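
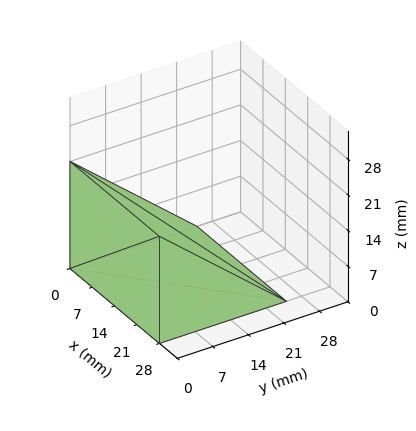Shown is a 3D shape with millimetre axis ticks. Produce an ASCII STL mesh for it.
Reading the render: the shape is a wedge (ramp): 28 × 25 mm base, rising to 21 mm along the y=0 edge and sloping linearly to z=0 at y=25 (dimensions read to the nearest mm from the axis ticks). For the STL, each face is triangulated and given an outward normal.

solid part
  facet normal 0.0000 0.0000 -1.0000
    outer loop
      vertex 28.00 25.00 0.00
      vertex 28.00 0.00 0.00
      vertex 0.00 0.00 0.00
    endloop
  endfacet
  facet normal 0.0000 0.0000 -1.0000
    outer loop
      vertex 0.00 25.00 0.00
      vertex 28.00 25.00 0.00
      vertex 0.00 0.00 0.00
    endloop
  endfacet
  facet normal 0.0000 -1.0000 0.0000
    outer loop
      vertex 0.00 0.00 0.00
      vertex 28.00 0.00 0.00
      vertex 28.00 0.00 21.00
    endloop
  endfacet
  facet normal 0.0000 -1.0000 0.0000
    outer loop
      vertex 0.00 0.00 0.00
      vertex 28.00 0.00 21.00
      vertex 0.00 0.00 21.00
    endloop
  endfacet
  facet normal 0.0000 0.6432 0.7657
    outer loop
      vertex 0.00 0.00 21.00
      vertex 28.00 0.00 21.00
      vertex 28.00 25.00 0.00
    endloop
  endfacet
  facet normal 0.0000 0.6432 0.7657
    outer loop
      vertex 0.00 0.00 21.00
      vertex 28.00 25.00 0.00
      vertex 0.00 25.00 0.00
    endloop
  endfacet
  facet normal -1.0000 0.0000 0.0000
    outer loop
      vertex 0.00 0.00 21.00
      vertex 0.00 25.00 0.00
      vertex 0.00 0.00 0.00
    endloop
  endfacet
  facet normal 1.0000 0.0000 0.0000
    outer loop
      vertex 28.00 0.00 0.00
      vertex 28.00 25.00 0.00
      vertex 28.00 0.00 21.00
    endloop
  endfacet
endsolid part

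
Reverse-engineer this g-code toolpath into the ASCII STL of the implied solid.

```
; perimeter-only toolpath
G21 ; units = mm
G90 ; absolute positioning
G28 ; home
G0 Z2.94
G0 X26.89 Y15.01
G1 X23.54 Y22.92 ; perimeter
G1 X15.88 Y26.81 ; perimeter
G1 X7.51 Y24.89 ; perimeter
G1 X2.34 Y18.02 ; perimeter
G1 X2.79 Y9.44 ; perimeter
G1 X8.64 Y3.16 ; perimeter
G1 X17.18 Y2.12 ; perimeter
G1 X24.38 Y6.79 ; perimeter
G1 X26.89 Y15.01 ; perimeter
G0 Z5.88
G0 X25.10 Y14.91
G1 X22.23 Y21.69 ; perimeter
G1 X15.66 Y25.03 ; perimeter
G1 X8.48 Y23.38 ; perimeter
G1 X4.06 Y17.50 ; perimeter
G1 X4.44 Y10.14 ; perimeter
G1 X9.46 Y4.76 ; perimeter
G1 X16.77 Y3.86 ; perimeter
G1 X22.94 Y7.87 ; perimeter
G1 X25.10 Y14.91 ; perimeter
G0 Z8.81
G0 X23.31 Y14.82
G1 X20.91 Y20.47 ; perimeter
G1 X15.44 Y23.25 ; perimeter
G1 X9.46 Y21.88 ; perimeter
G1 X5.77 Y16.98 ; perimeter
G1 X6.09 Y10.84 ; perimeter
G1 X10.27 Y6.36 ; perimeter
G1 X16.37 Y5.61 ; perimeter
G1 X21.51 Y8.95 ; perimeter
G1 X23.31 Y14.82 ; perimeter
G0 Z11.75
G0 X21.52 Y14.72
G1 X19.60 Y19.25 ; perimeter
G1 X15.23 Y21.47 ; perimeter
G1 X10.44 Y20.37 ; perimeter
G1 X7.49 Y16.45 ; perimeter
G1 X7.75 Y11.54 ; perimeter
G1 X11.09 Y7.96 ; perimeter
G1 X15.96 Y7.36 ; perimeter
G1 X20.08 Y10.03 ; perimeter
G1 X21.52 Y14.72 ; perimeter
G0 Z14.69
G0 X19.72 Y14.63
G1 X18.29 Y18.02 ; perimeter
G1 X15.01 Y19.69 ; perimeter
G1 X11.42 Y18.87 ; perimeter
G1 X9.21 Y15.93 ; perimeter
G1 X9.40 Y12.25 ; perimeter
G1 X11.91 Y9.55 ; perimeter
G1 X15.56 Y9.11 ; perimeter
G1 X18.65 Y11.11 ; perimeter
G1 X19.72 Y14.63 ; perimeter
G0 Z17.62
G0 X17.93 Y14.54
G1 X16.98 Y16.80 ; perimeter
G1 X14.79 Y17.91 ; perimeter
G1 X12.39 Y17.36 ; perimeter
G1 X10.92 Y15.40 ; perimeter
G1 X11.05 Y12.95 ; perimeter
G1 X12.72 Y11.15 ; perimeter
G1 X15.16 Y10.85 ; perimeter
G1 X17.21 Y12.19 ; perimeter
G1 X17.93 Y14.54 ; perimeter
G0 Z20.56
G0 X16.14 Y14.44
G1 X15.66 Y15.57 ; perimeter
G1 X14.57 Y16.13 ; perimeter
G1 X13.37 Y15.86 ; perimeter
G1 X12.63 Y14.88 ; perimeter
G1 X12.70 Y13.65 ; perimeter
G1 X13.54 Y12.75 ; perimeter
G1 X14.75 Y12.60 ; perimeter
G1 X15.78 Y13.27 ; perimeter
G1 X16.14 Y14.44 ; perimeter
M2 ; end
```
solid part
  facet normal 0.0000 0.0000 -1.0000
    outer loop
      vertex 16.10 28.59 0.00
      vertex 24.85 24.14 0.00
      vertex 28.68 15.10 0.00
    endloop
  endfacet
  facet normal 0.0000 0.0000 -1.0000
    outer loop
      vertex 6.53 26.39 0.00
      vertex 16.10 28.59 0.00
      vertex 28.68 15.10 0.00
    endloop
  endfacet
  facet normal 0.0000 0.0000 -1.0000
    outer loop
      vertex 0.63 18.55 0.00
      vertex 6.53 26.39 0.00
      vertex 28.68 15.10 0.00
    endloop
  endfacet
  facet normal 0.0000 0.0000 -1.0000
    outer loop
      vertex 1.14 8.74 0.00
      vertex 0.63 18.55 0.00
      vertex 28.68 15.10 0.00
    endloop
  endfacet
  facet normal 0.0000 0.0000 -1.0000
    outer loop
      vertex 7.83 1.56 0.00
      vertex 1.14 8.74 0.00
      vertex 28.68 15.10 0.00
    endloop
  endfacet
  facet normal 0.0000 0.0000 -1.0000
    outer loop
      vertex 17.58 0.37 0.00
      vertex 7.83 1.56 0.00
      vertex 28.68 15.10 0.00
    endloop
  endfacet
  facet normal 0.0000 0.0000 -1.0000
    outer loop
      vertex 25.81 5.71 0.00
      vertex 17.58 0.37 0.00
      vertex 28.68 15.10 0.00
    endloop
  endfacet
  facet normal 0.7986 0.3383 0.4978
    outer loop
      vertex 28.68 15.10 0.00
      vertex 24.85 24.14 0.00
      vertex 14.35 14.35 23.50
    endloop
  endfacet
  facet normal 0.3932 0.7731 0.4977
    outer loop
      vertex 24.85 24.14 0.00
      vertex 16.10 28.59 0.00
      vertex 14.35 14.35 23.50
    endloop
  endfacet
  facet normal -0.1943 0.8453 0.4977
    outer loop
      vertex 16.10 28.59 0.00
      vertex 6.53 26.39 0.00
      vertex 14.35 14.35 23.50
    endloop
  endfacet
  facet normal -0.6930 0.5215 0.4978
    outer loop
      vertex 6.53 26.39 0.00
      vertex 0.63 18.55 0.00
      vertex 14.35 14.35 23.50
    endloop
  endfacet
  facet normal -0.8662 -0.0450 0.4977
    outer loop
      vertex 0.63 18.55 0.00
      vertex 1.14 8.74 0.00
      vertex 14.35 14.35 23.50
    endloop
  endfacet
  facet normal -0.6345 -0.5912 0.4978
    outer loop
      vertex 1.14 8.74 0.00
      vertex 7.83 1.56 0.00
      vertex 14.35 14.35 23.50
    endloop
  endfacet
  facet normal -0.1051 -0.8609 0.4977
    outer loop
      vertex 7.83 1.56 0.00
      vertex 17.58 0.37 0.00
      vertex 14.35 14.35 23.50
    endloop
  endfacet
  facet normal 0.4721 -0.7276 0.4977
    outer loop
      vertex 17.58 0.37 0.00
      vertex 25.81 5.71 0.00
      vertex 14.35 14.35 23.50
    endloop
  endfacet
  facet normal 0.8295 -0.2535 0.4977
    outer loop
      vertex 25.81 5.71 0.00
      vertex 28.68 15.10 0.00
      vertex 14.35 14.35 23.50
    endloop
  endfacet
endsolid part

The G0 Z moves step by Δz≈2.94 mm. The G1 loops shrink linearly with z, so the solid tapers from its base footprint up to z≈23.5. Closing with a flat bottom cap and the tapered top and triangulating gives 16 facets — a regular 9-sided pyramid, base circumscribed radius ≈ 14.3 mm, apex at z ≈ 23.5 mm.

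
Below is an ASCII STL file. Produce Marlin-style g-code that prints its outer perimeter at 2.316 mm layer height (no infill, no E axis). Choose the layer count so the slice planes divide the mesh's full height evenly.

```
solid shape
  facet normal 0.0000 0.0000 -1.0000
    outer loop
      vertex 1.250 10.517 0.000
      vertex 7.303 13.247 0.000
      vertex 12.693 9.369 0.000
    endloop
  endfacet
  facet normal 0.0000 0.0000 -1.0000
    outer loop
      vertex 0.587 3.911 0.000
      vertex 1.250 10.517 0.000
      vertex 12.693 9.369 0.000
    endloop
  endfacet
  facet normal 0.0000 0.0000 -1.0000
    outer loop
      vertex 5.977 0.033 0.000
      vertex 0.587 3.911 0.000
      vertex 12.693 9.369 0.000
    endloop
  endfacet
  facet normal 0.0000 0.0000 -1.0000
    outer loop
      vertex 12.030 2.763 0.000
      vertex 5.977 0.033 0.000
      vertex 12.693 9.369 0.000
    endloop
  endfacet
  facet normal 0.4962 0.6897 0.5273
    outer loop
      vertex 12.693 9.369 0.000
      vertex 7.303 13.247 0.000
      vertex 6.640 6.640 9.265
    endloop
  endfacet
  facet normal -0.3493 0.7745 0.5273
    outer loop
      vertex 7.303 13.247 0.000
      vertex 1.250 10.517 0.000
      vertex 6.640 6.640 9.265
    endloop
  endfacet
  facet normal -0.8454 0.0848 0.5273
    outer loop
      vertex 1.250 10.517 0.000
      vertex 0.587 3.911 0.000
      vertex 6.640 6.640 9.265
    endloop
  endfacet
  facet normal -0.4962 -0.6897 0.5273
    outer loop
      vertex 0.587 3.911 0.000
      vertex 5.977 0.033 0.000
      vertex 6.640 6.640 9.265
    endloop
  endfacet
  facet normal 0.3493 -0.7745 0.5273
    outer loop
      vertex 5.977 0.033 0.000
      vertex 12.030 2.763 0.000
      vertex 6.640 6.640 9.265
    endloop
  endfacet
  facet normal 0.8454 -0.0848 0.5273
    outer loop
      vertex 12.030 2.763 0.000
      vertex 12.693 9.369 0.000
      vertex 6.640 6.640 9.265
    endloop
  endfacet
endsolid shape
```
; perimeter-only toolpath
G21 ; units = mm
G90 ; absolute positioning
G28 ; home
; layer 1
G0 Z2.316
G0 X11.180 Y8.687
G1 X7.137 Y11.595
G1 X2.598 Y9.548
G1 X2.100 Y4.593
G1 X6.143 Y1.685
G1 X10.682 Y3.732
G1 X11.180 Y8.687
; layer 2
G0 Z4.633
G0 X9.666 Y8.005
G1 X6.971 Y9.944
G1 X3.945 Y8.579
G1 X3.613 Y5.276
G1 X6.309 Y3.337
G1 X9.335 Y4.701
G1 X9.666 Y8.005
; layer 3
G0 Z6.949
G0 X8.153 Y7.322
G1 X6.806 Y8.292
G1 X5.292 Y7.609
G1 X5.127 Y5.958
G1 X6.474 Y4.988
G1 X7.987 Y5.671
G1 X8.153 Y7.322
M2 ; end

The solid is a regular 6-sided pyramid, base circumscribed radius ≈ 6.64 mm, apex at z ≈ 9.27 mm. Slicing at Δz = 2.316 mm — 4 equal slices spanning the solid's height, so layer i sits at z = i·h/4 — gives 3 non-empty perimeters. Each is a 6-segment closed polygon; G0 lifts to the layer z and rapids to the start vertex, then G1 traces the edges. The cross-section shrinks linearly with z (the slice at the apex is degenerate and omitted).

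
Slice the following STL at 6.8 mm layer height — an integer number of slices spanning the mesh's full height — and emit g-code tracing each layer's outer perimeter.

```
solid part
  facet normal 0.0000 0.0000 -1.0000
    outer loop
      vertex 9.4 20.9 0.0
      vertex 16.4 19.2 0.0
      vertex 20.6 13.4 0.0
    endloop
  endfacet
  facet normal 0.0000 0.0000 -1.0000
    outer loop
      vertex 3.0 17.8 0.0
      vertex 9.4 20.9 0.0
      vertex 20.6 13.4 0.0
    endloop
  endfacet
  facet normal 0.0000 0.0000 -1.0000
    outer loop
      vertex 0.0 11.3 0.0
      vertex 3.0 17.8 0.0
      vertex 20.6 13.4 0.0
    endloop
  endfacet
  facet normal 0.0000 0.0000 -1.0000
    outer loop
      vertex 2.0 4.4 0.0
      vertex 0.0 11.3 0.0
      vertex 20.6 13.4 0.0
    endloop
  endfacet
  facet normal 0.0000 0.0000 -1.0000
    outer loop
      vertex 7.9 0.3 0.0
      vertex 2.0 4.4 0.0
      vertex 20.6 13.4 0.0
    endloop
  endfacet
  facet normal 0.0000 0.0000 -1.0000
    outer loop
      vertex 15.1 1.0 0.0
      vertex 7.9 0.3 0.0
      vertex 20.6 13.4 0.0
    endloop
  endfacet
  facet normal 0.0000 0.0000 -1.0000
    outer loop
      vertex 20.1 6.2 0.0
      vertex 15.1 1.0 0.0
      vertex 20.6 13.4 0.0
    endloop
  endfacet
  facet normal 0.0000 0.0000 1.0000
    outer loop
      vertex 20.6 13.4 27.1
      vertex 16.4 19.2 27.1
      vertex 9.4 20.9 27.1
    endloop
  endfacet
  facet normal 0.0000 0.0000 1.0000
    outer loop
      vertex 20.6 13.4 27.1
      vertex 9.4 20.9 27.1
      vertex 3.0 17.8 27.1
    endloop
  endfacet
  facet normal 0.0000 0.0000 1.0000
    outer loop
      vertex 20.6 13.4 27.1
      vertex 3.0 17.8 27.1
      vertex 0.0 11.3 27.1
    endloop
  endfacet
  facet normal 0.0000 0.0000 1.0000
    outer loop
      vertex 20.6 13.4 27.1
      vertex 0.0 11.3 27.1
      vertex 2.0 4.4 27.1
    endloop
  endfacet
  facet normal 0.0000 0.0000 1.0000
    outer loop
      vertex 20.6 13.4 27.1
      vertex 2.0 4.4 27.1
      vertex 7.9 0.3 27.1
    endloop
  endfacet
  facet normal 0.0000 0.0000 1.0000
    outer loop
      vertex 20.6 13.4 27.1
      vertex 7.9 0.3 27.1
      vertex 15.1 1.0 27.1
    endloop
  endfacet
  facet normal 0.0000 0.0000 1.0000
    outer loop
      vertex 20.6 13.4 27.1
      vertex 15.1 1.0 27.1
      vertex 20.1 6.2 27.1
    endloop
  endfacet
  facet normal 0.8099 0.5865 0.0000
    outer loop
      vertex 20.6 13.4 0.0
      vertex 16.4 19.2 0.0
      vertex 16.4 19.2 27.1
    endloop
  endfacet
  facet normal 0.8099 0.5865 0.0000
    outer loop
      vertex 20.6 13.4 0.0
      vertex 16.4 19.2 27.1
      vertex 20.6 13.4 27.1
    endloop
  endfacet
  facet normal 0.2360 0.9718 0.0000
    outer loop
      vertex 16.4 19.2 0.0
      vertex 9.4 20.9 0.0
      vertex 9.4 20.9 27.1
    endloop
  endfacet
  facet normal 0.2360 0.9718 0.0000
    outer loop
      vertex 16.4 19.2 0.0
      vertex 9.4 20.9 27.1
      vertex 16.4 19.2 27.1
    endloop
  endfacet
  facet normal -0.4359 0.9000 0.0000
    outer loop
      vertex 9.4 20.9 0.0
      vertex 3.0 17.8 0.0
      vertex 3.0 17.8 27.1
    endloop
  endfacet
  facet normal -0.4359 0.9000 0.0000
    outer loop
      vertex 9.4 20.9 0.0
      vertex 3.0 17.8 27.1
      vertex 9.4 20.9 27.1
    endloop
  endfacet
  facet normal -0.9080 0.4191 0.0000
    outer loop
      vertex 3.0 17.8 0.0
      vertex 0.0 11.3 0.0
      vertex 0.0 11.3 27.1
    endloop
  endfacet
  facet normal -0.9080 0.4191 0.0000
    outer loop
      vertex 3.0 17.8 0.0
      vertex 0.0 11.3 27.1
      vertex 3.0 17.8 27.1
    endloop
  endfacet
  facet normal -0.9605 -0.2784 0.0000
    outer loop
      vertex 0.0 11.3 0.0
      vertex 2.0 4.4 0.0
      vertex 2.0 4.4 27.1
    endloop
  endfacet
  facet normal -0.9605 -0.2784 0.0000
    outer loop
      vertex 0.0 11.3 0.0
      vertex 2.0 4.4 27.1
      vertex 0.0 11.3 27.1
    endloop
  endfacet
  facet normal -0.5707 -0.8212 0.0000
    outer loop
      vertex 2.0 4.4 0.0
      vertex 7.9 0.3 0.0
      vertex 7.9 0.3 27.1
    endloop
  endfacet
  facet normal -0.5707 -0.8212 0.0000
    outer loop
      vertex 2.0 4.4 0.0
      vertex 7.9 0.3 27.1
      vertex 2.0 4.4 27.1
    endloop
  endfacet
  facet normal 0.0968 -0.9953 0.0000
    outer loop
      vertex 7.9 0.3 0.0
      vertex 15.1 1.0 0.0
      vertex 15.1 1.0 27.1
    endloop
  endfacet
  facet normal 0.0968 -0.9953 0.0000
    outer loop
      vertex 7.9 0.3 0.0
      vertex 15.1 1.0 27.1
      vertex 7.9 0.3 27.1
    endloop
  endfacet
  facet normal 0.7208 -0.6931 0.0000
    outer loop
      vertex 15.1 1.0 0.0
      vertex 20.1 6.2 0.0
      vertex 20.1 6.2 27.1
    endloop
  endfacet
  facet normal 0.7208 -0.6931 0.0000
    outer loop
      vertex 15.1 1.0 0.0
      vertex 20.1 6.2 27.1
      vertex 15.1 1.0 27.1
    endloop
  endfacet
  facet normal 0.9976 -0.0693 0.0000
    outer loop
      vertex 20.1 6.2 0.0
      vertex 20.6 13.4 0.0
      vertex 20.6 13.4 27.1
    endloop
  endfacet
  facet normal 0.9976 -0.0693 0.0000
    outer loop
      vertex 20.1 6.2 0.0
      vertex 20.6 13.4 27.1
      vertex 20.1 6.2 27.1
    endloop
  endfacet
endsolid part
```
; perimeter-only toolpath
G21 ; units = mm
G90 ; absolute positioning
G28 ; home
; layer 1
G0 Z6.8
G0 X20.6 Y13.4
G1 X16.4 Y19.2
G1 X9.4 Y20.9
G1 X3.0 Y17.8
G1 X0.0 Y11.3
G1 X2.0 Y4.4
G1 X7.9 Y0.3
G1 X15.1 Y1.0
G1 X20.1 Y6.2
G1 X20.6 Y13.4
; layer 2
G0 Z13.6
G0 X20.6 Y13.4
G1 X16.4 Y19.2
G1 X9.4 Y20.9
G1 X3.0 Y17.8
G1 X0.0 Y11.3
G1 X2.0 Y4.4
G1 X7.9 Y0.3
G1 X15.1 Y1.0
G1 X20.1 Y6.2
G1 X20.6 Y13.4
; layer 3
G0 Z20.3
G0 X20.6 Y13.4
G1 X16.4 Y19.2
G1 X9.4 Y20.9
G1 X3.0 Y17.8
G1 X0.0 Y11.3
G1 X2.0 Y4.4
G1 X7.9 Y0.3
G1 X15.1 Y1.0
G1 X20.1 Y6.2
G1 X20.6 Y13.4
; layer 4
G0 Z27.1
G0 X20.6 Y13.4
G1 X16.4 Y19.2
G1 X9.4 Y20.9
G1 X3.0 Y17.8
G1 X0.0 Y11.3
G1 X2.0 Y4.4
G1 X7.9 Y0.3
G1 X15.1 Y1.0
G1 X20.1 Y6.2
G1 X20.6 Y13.4
M2 ; end

The solid is a regular 9-sided prism (a cylinder approximated with 9 flat sides), circumscribed radius ≈ 10.5 mm, height ≈ 27.1 mm. Slicing at Δz = 6.8 mm — 4 equal slices spanning the solid's height, so layer i sits at z = i·h/4 — gives 4 non-empty perimeters. Each is a 9-segment closed polygon; G0 lifts to the layer z and rapids to the start vertex, then G1 traces the edges.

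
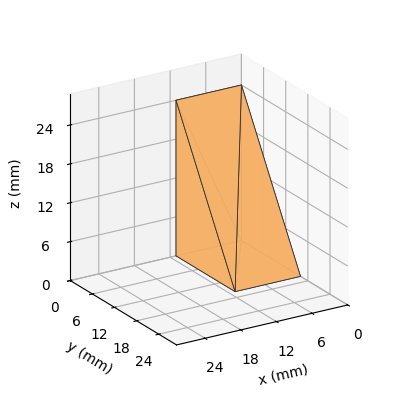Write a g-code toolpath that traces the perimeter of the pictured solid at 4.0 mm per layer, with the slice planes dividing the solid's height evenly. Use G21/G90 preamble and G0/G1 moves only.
Reading the render: the shape is a wedge (ramp): 11 × 16 mm base, rising to 24 mm along the y=0 edge and sloping linearly to z=0 at y=16 (dimensions read to the nearest mm from the axis ticks). For the g-code, the solid's height is divided into equal slices at the stated Δz and each level perimeter traced with G1 moves after a G0 lift.

; perimeter-only toolpath
G21 ; units = mm
G90 ; absolute positioning
G28 ; home
; layer 1
G0 Z4.0
G0 X0.0 Y0.0
G1 X11.0 Y0.0
G1 X11.0 Y13.3
G1 X0.0 Y13.3
G1 X0.0 Y0.0
; layer 2
G0 Z8.0
G0 X0.0 Y0.0
G1 X11.0 Y0.0
G1 X11.0 Y10.7
G1 X0.0 Y10.7
G1 X0.0 Y0.0
; layer 3
G0 Z12.0
G0 X0.0 Y0.0
G1 X11.0 Y0.0
G1 X11.0 Y8.0
G1 X0.0 Y8.0
G1 X0.0 Y0.0
; layer 4
G0 Z16.0
G0 X0.0 Y0.0
G1 X11.0 Y0.0
G1 X11.0 Y5.3
G1 X0.0 Y5.3
G1 X0.0 Y0.0
; layer 5
G0 Z20.0
G0 X0.0 Y0.0
G1 X11.0 Y0.0
G1 X11.0 Y2.7
G1 X0.0 Y2.7
G1 X0.0 Y0.0
M2 ; end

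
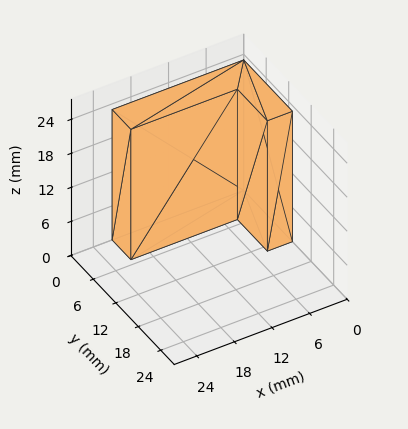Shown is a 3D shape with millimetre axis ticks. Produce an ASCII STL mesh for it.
Reading the render: the shape is an L-shaped prism: outer 21 × 13 mm, arm thicknesses ≈ 5 mm (horizontal) and 4 mm (vertical), extruded 23 mm in z (dimensions read to the nearest mm from the axis ticks). For the STL, each face is triangulated and given an outward normal.

solid part
  facet normal 0.0000 0.0000 -1.0000
    outer loop
      vertex 21.0 5.0 0.0
      vertex 21.0 0.0 0.0
      vertex 0.0 0.0 0.0
    endloop
  endfacet
  facet normal 0.0000 0.0000 -1.0000
    outer loop
      vertex 4.0 5.0 0.0
      vertex 21.0 5.0 0.0
      vertex 0.0 0.0 0.0
    endloop
  endfacet
  facet normal 0.0000 0.0000 -1.0000
    outer loop
      vertex 4.0 13.0 0.0
      vertex 4.0 5.0 0.0
      vertex 0.0 0.0 0.0
    endloop
  endfacet
  facet normal 0.0000 0.0000 -1.0000
    outer loop
      vertex 0.0 13.0 0.0
      vertex 4.0 13.0 0.0
      vertex 0.0 0.0 0.0
    endloop
  endfacet
  facet normal 0.0000 0.0000 1.0000
    outer loop
      vertex 0.0 0.0 23.0
      vertex 21.0 0.0 23.0
      vertex 21.0 5.0 23.0
    endloop
  endfacet
  facet normal 0.0000 0.0000 1.0000
    outer loop
      vertex 0.0 0.0 23.0
      vertex 21.0 5.0 23.0
      vertex 4.0 5.0 23.0
    endloop
  endfacet
  facet normal 0.0000 0.0000 1.0000
    outer loop
      vertex 0.0 0.0 23.0
      vertex 4.0 5.0 23.0
      vertex 4.0 13.0 23.0
    endloop
  endfacet
  facet normal 0.0000 0.0000 1.0000
    outer loop
      vertex 0.0 0.0 23.0
      vertex 4.0 13.0 23.0
      vertex 0.0 13.0 23.0
    endloop
  endfacet
  facet normal 0.0000 -1.0000 0.0000
    outer loop
      vertex 0.0 0.0 0.0
      vertex 21.0 0.0 0.0
      vertex 21.0 0.0 23.0
    endloop
  endfacet
  facet normal 0.0000 -1.0000 0.0000
    outer loop
      vertex 0.0 0.0 0.0
      vertex 21.0 0.0 23.0
      vertex 0.0 0.0 23.0
    endloop
  endfacet
  facet normal 1.0000 0.0000 0.0000
    outer loop
      vertex 21.0 0.0 0.0
      vertex 21.0 5.0 0.0
      vertex 21.0 5.0 23.0
    endloop
  endfacet
  facet normal 1.0000 0.0000 0.0000
    outer loop
      vertex 21.0 0.0 0.0
      vertex 21.0 5.0 23.0
      vertex 21.0 0.0 23.0
    endloop
  endfacet
  facet normal 0.0000 1.0000 0.0000
    outer loop
      vertex 21.0 5.0 0.0
      vertex 4.0 5.0 0.0
      vertex 4.0 5.0 23.0
    endloop
  endfacet
  facet normal 0.0000 1.0000 0.0000
    outer loop
      vertex 21.0 5.0 0.0
      vertex 4.0 5.0 23.0
      vertex 21.0 5.0 23.0
    endloop
  endfacet
  facet normal 1.0000 0.0000 0.0000
    outer loop
      vertex 4.0 5.0 0.0
      vertex 4.0 13.0 0.0
      vertex 4.0 13.0 23.0
    endloop
  endfacet
  facet normal 1.0000 0.0000 0.0000
    outer loop
      vertex 4.0 5.0 0.0
      vertex 4.0 13.0 23.0
      vertex 4.0 5.0 23.0
    endloop
  endfacet
  facet normal 0.0000 1.0000 0.0000
    outer loop
      vertex 4.0 13.0 0.0
      vertex 0.0 13.0 0.0
      vertex 0.0 13.0 23.0
    endloop
  endfacet
  facet normal 0.0000 1.0000 0.0000
    outer loop
      vertex 4.0 13.0 0.0
      vertex 0.0 13.0 23.0
      vertex 4.0 13.0 23.0
    endloop
  endfacet
  facet normal -1.0000 0.0000 0.0000
    outer loop
      vertex 0.0 13.0 0.0
      vertex 0.0 0.0 0.0
      vertex 0.0 0.0 23.0
    endloop
  endfacet
  facet normal -1.0000 0.0000 0.0000
    outer loop
      vertex 0.0 13.0 0.0
      vertex 0.0 0.0 23.0
      vertex 0.0 13.0 23.0
    endloop
  endfacet
endsolid part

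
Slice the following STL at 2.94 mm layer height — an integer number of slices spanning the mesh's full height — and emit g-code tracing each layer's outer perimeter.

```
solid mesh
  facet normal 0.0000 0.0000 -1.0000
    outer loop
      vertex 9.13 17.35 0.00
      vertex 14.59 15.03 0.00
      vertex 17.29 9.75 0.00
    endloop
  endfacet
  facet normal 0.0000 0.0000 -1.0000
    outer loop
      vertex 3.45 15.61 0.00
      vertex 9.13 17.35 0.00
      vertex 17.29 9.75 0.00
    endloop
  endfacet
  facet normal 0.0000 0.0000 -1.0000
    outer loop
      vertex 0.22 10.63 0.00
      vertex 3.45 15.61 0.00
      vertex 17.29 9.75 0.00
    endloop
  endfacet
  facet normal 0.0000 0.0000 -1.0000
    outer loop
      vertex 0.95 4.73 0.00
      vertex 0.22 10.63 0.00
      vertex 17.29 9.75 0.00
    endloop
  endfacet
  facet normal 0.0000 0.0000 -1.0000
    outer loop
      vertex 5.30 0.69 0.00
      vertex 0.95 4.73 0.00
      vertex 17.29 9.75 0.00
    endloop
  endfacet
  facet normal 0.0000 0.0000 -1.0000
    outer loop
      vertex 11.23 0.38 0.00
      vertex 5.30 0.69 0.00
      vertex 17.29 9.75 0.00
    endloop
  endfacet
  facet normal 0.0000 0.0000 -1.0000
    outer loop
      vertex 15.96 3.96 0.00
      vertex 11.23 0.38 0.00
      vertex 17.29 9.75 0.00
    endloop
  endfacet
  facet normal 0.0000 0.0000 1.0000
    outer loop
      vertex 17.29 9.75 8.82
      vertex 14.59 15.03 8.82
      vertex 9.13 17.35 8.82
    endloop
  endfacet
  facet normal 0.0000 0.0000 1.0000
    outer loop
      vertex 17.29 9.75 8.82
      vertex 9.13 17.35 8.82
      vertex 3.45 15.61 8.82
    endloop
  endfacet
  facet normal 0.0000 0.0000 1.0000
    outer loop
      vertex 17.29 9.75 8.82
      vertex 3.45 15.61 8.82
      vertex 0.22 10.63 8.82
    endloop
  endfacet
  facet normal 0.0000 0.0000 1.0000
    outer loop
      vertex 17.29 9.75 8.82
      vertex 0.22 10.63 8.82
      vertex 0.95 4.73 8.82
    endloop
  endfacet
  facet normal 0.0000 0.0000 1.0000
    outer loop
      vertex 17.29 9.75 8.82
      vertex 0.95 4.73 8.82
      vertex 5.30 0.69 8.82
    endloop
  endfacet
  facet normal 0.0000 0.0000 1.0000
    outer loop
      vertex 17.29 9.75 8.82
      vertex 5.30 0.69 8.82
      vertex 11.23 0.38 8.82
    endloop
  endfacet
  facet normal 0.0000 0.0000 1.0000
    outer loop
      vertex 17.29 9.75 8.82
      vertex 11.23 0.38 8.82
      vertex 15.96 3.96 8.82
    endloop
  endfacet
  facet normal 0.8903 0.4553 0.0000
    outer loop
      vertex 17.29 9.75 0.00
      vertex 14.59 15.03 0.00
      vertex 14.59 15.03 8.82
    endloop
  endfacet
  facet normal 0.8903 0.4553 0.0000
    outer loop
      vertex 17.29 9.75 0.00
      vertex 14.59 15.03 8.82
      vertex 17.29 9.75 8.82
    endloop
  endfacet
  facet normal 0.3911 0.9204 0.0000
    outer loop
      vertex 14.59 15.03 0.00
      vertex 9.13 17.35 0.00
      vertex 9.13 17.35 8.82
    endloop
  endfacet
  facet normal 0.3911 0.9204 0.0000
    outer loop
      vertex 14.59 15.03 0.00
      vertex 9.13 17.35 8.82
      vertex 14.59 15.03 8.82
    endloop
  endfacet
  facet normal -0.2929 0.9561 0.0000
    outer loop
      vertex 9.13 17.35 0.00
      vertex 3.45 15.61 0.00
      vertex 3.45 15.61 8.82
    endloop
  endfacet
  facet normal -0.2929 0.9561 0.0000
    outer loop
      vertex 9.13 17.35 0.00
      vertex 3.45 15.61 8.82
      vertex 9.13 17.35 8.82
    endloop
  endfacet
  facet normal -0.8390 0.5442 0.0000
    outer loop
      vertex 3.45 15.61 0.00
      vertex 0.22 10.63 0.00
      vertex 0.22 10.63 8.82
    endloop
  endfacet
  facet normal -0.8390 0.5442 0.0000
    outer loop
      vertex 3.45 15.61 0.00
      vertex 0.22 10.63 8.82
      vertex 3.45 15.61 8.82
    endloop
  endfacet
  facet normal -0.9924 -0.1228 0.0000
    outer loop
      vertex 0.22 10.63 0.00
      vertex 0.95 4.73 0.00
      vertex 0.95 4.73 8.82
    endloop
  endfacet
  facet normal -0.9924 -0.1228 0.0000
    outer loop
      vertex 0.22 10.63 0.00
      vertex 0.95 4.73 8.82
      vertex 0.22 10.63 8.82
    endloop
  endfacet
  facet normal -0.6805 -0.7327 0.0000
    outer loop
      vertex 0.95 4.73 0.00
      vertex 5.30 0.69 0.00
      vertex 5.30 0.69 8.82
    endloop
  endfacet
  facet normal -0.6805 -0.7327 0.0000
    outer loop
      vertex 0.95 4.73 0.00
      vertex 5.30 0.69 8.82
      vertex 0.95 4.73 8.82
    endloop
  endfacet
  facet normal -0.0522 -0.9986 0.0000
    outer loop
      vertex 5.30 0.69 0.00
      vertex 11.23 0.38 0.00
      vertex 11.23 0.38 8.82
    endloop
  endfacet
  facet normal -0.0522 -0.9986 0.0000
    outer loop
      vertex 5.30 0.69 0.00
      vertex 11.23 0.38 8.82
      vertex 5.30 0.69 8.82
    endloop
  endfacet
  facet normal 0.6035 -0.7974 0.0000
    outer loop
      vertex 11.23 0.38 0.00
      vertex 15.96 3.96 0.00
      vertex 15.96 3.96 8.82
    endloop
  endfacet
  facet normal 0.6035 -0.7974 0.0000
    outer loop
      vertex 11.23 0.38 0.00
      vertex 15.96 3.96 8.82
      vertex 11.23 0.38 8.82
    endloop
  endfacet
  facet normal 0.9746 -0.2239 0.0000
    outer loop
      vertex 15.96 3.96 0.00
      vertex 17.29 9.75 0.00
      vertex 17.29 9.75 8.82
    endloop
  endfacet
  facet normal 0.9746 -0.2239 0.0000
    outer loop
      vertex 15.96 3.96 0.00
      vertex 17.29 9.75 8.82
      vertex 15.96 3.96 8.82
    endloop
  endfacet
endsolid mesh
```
; perimeter-only toolpath
G21 ; units = mm
G90 ; absolute positioning
G28 ; home
; layer 1
G0 Z2.94
G0 X17.29 Y9.75
G1 X14.59 Y15.03
G1 X9.13 Y17.35
G1 X3.45 Y15.61
G1 X0.22 Y10.63
G1 X0.95 Y4.73
G1 X5.30 Y0.69
G1 X11.23 Y0.38
G1 X15.96 Y3.96
G1 X17.29 Y9.75
; layer 2
G0 Z5.88
G0 X17.29 Y9.75
G1 X14.59 Y15.03
G1 X9.13 Y17.35
G1 X3.45 Y15.61
G1 X0.22 Y10.63
G1 X0.95 Y4.73
G1 X5.30 Y0.69
G1 X11.23 Y0.38
G1 X15.96 Y3.96
G1 X17.29 Y9.75
; layer 3
G0 Z8.82
G0 X17.29 Y9.75
G1 X14.59 Y15.03
G1 X9.13 Y17.35
G1 X3.45 Y15.61
G1 X0.22 Y10.63
G1 X0.95 Y4.73
G1 X5.30 Y0.69
G1 X11.23 Y0.38
G1 X15.96 Y3.96
G1 X17.29 Y9.75
M2 ; end

The solid is a regular 9-sided prism (a cylinder approximated with 9 flat sides), circumscribed radius ≈ 8.68 mm, height ≈ 8.82 mm. Slicing at Δz = 2.94 mm — 3 equal slices spanning the solid's height, so layer i sits at z = i·h/3 — gives 3 non-empty perimeters. Each is a 9-segment closed polygon; G0 lifts to the layer z and rapids to the start vertex, then G1 traces the edges.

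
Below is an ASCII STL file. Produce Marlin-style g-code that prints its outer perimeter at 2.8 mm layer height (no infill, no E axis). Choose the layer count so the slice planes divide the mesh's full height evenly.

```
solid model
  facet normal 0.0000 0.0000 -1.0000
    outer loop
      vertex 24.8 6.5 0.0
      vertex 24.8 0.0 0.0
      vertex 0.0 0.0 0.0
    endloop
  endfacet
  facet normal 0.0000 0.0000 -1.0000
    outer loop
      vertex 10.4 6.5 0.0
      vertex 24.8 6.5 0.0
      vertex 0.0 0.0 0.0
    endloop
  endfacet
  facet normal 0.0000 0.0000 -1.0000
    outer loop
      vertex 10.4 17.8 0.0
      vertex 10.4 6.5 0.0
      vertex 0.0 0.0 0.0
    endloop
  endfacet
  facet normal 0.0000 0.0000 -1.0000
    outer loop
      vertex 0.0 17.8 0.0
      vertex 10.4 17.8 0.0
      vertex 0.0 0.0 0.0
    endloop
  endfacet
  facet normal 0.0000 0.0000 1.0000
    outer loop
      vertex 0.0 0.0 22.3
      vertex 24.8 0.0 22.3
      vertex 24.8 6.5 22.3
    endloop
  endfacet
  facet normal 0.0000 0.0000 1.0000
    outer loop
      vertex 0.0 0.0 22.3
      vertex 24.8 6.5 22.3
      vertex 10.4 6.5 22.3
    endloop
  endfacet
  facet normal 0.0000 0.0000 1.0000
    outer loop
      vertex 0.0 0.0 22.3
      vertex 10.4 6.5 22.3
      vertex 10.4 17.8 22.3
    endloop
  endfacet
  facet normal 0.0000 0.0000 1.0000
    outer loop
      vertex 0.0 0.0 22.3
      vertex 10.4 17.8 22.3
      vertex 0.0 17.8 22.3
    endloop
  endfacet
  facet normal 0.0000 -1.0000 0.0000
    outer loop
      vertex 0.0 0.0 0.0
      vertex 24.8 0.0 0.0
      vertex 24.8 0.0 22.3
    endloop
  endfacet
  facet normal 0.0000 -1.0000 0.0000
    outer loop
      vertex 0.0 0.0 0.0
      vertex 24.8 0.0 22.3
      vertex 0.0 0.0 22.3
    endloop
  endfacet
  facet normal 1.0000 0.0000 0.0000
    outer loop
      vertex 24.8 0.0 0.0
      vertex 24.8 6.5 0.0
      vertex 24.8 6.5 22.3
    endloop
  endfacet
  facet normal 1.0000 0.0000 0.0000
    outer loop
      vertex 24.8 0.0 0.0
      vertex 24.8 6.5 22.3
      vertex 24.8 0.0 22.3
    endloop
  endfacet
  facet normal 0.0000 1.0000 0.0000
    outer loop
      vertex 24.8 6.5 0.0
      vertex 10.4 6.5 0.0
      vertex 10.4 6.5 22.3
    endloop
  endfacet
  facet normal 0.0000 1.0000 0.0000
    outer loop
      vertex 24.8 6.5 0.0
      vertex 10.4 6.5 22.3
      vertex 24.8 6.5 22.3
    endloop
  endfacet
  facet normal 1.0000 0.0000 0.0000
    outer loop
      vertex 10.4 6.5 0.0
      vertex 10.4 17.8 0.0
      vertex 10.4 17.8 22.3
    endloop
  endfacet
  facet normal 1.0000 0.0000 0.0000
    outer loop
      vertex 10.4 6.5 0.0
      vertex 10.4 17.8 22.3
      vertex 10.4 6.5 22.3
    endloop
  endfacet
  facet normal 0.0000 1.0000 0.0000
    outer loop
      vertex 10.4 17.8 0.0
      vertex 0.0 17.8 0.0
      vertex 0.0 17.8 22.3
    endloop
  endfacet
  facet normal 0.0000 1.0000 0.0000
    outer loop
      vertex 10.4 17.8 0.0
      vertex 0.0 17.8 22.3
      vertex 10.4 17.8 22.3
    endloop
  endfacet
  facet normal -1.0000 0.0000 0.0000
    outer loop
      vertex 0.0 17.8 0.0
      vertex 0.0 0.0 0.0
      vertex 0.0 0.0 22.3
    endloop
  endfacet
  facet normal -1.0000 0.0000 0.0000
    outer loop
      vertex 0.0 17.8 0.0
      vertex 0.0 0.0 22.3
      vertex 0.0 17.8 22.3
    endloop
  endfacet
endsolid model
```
; perimeter-only toolpath
G21 ; units = mm
G90 ; absolute positioning
G28 ; home
; layer 1
G0 Z2.8
G0 X0.0 Y0.0
G1 X24.8 Y0.0
G1 X24.8 Y6.5
G1 X10.4 Y6.5
G1 X10.4 Y17.8
G1 X0.0 Y17.8
G1 X0.0 Y0.0
; layer 2
G0 Z5.6
G0 X0.0 Y0.0
G1 X24.8 Y0.0
G1 X24.8 Y6.5
G1 X10.4 Y6.5
G1 X10.4 Y17.8
G1 X0.0 Y17.8
G1 X0.0 Y0.0
; layer 3
G0 Z8.4
G0 X0.0 Y0.0
G1 X24.8 Y0.0
G1 X24.8 Y6.5
G1 X10.4 Y6.5
G1 X10.4 Y17.8
G1 X0.0 Y17.8
G1 X0.0 Y0.0
; layer 4
G0 Z11.2
G0 X0.0 Y0.0
G1 X24.8 Y0.0
G1 X24.8 Y6.5
G1 X10.4 Y6.5
G1 X10.4 Y17.8
G1 X0.0 Y17.8
G1 X0.0 Y0.0
; layer 5
G0 Z13.9
G0 X0.0 Y0.0
G1 X24.8 Y0.0
G1 X24.8 Y6.5
G1 X10.4 Y6.5
G1 X10.4 Y17.8
G1 X0.0 Y17.8
G1 X0.0 Y0.0
; layer 6
G0 Z16.7
G0 X0.0 Y0.0
G1 X24.8 Y0.0
G1 X24.8 Y6.5
G1 X10.4 Y6.5
G1 X10.4 Y17.8
G1 X0.0 Y17.8
G1 X0.0 Y0.0
; layer 7
G0 Z19.5
G0 X0.0 Y0.0
G1 X24.8 Y0.0
G1 X24.8 Y6.5
G1 X10.4 Y6.5
G1 X10.4 Y17.8
G1 X0.0 Y17.8
G1 X0.0 Y0.0
; layer 8
G0 Z22.3
G0 X0.0 Y0.0
G1 X24.8 Y0.0
G1 X24.8 Y6.5
G1 X10.4 Y6.5
G1 X10.4 Y17.8
G1 X0.0 Y17.8
G1 X0.0 Y0.0
M2 ; end

The solid is an L-shaped prism: outer 24.8 × 17.8 mm, arm thicknesses ≈ 6.5 mm (horizontal) and 10.4 mm (vertical), extruded 22.3 mm in z. Slicing at Δz = 2.8 mm — 8 equal slices spanning the solid's height, so layer i sits at z = i·h/8 — gives 8 non-empty perimeters. Each is a 6-segment closed polygon; G0 lifts to the layer z and rapids to the start vertex, then G1 traces the edges.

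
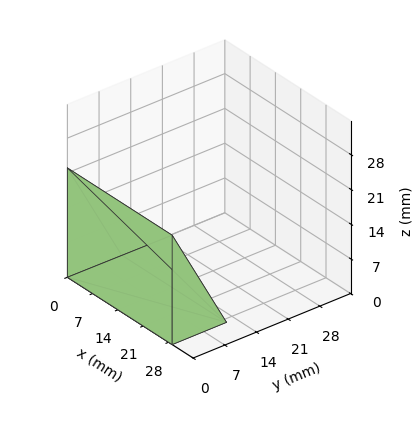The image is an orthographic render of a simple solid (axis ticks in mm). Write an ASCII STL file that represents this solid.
Reading the render: the shape is a wedge (ramp): 29 × 12 mm base, rising to 22 mm along the y=0 edge and sloping linearly to z=0 at y=12 (dimensions read to the nearest mm from the axis ticks). For the STL, each face is triangulated and given an outward normal.

solid part
  facet normal 0.0000 0.0000 -1.0000
    outer loop
      vertex 29.0 12.0 0.0
      vertex 29.0 0.0 0.0
      vertex 0.0 0.0 0.0
    endloop
  endfacet
  facet normal 0.0000 0.0000 -1.0000
    outer loop
      vertex 0.0 12.0 0.0
      vertex 29.0 12.0 0.0
      vertex 0.0 0.0 0.0
    endloop
  endfacet
  facet normal 0.0000 -1.0000 0.0000
    outer loop
      vertex 0.0 0.0 0.0
      vertex 29.0 0.0 0.0
      vertex 29.0 0.0 22.0
    endloop
  endfacet
  facet normal 0.0000 -1.0000 0.0000
    outer loop
      vertex 0.0 0.0 0.0
      vertex 29.0 0.0 22.0
      vertex 0.0 0.0 22.0
    endloop
  endfacet
  facet normal 0.0000 0.8779 0.4789
    outer loop
      vertex 0.0 0.0 22.0
      vertex 29.0 0.0 22.0
      vertex 29.0 12.0 0.0
    endloop
  endfacet
  facet normal 0.0000 0.8779 0.4789
    outer loop
      vertex 0.0 0.0 22.0
      vertex 29.0 12.0 0.0
      vertex 0.0 12.0 0.0
    endloop
  endfacet
  facet normal -1.0000 0.0000 0.0000
    outer loop
      vertex 0.0 0.0 22.0
      vertex 0.0 12.0 0.0
      vertex 0.0 0.0 0.0
    endloop
  endfacet
  facet normal 1.0000 0.0000 0.0000
    outer loop
      vertex 29.0 0.0 0.0
      vertex 29.0 12.0 0.0
      vertex 29.0 0.0 22.0
    endloop
  endfacet
endsolid part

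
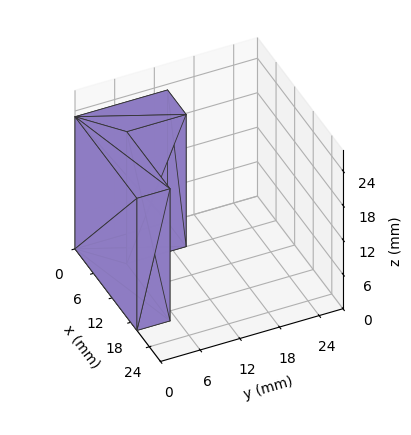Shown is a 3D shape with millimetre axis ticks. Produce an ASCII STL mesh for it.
Reading the render: the shape is an L-shaped prism: outer 20 × 14 mm, arm thicknesses ≈ 5 mm (horizontal) and 6 mm (vertical), extruded 23 mm in z (dimensions read to the nearest mm from the axis ticks). For the STL, each face is triangulated and given an outward normal.

solid part
  facet normal 0.0000 0.0000 -1.0000
    outer loop
      vertex 20.00 5.00 0.00
      vertex 20.00 0.00 0.00
      vertex 0.00 0.00 0.00
    endloop
  endfacet
  facet normal 0.0000 0.0000 -1.0000
    outer loop
      vertex 6.00 5.00 0.00
      vertex 20.00 5.00 0.00
      vertex 0.00 0.00 0.00
    endloop
  endfacet
  facet normal 0.0000 0.0000 -1.0000
    outer loop
      vertex 6.00 14.00 0.00
      vertex 6.00 5.00 0.00
      vertex 0.00 0.00 0.00
    endloop
  endfacet
  facet normal 0.0000 0.0000 -1.0000
    outer loop
      vertex 0.00 14.00 0.00
      vertex 6.00 14.00 0.00
      vertex 0.00 0.00 0.00
    endloop
  endfacet
  facet normal 0.0000 0.0000 1.0000
    outer loop
      vertex 0.00 0.00 23.00
      vertex 20.00 0.00 23.00
      vertex 20.00 5.00 23.00
    endloop
  endfacet
  facet normal 0.0000 0.0000 1.0000
    outer loop
      vertex 0.00 0.00 23.00
      vertex 20.00 5.00 23.00
      vertex 6.00 5.00 23.00
    endloop
  endfacet
  facet normal 0.0000 0.0000 1.0000
    outer loop
      vertex 0.00 0.00 23.00
      vertex 6.00 5.00 23.00
      vertex 6.00 14.00 23.00
    endloop
  endfacet
  facet normal 0.0000 0.0000 1.0000
    outer loop
      vertex 0.00 0.00 23.00
      vertex 6.00 14.00 23.00
      vertex 0.00 14.00 23.00
    endloop
  endfacet
  facet normal 0.0000 -1.0000 0.0000
    outer loop
      vertex 0.00 0.00 0.00
      vertex 20.00 0.00 0.00
      vertex 20.00 0.00 23.00
    endloop
  endfacet
  facet normal 0.0000 -1.0000 0.0000
    outer loop
      vertex 0.00 0.00 0.00
      vertex 20.00 0.00 23.00
      vertex 0.00 0.00 23.00
    endloop
  endfacet
  facet normal 1.0000 0.0000 0.0000
    outer loop
      vertex 20.00 0.00 0.00
      vertex 20.00 5.00 0.00
      vertex 20.00 5.00 23.00
    endloop
  endfacet
  facet normal 1.0000 0.0000 0.0000
    outer loop
      vertex 20.00 0.00 0.00
      vertex 20.00 5.00 23.00
      vertex 20.00 0.00 23.00
    endloop
  endfacet
  facet normal 0.0000 1.0000 0.0000
    outer loop
      vertex 20.00 5.00 0.00
      vertex 6.00 5.00 0.00
      vertex 6.00 5.00 23.00
    endloop
  endfacet
  facet normal 0.0000 1.0000 0.0000
    outer loop
      vertex 20.00 5.00 0.00
      vertex 6.00 5.00 23.00
      vertex 20.00 5.00 23.00
    endloop
  endfacet
  facet normal 1.0000 0.0000 0.0000
    outer loop
      vertex 6.00 5.00 0.00
      vertex 6.00 14.00 0.00
      vertex 6.00 14.00 23.00
    endloop
  endfacet
  facet normal 1.0000 0.0000 0.0000
    outer loop
      vertex 6.00 5.00 0.00
      vertex 6.00 14.00 23.00
      vertex 6.00 5.00 23.00
    endloop
  endfacet
  facet normal 0.0000 1.0000 0.0000
    outer loop
      vertex 6.00 14.00 0.00
      vertex 0.00 14.00 0.00
      vertex 0.00 14.00 23.00
    endloop
  endfacet
  facet normal 0.0000 1.0000 0.0000
    outer loop
      vertex 6.00 14.00 0.00
      vertex 0.00 14.00 23.00
      vertex 6.00 14.00 23.00
    endloop
  endfacet
  facet normal -1.0000 0.0000 0.0000
    outer loop
      vertex 0.00 14.00 0.00
      vertex 0.00 0.00 0.00
      vertex 0.00 0.00 23.00
    endloop
  endfacet
  facet normal -1.0000 0.0000 0.0000
    outer loop
      vertex 0.00 14.00 0.00
      vertex 0.00 0.00 23.00
      vertex 0.00 14.00 23.00
    endloop
  endfacet
endsolid part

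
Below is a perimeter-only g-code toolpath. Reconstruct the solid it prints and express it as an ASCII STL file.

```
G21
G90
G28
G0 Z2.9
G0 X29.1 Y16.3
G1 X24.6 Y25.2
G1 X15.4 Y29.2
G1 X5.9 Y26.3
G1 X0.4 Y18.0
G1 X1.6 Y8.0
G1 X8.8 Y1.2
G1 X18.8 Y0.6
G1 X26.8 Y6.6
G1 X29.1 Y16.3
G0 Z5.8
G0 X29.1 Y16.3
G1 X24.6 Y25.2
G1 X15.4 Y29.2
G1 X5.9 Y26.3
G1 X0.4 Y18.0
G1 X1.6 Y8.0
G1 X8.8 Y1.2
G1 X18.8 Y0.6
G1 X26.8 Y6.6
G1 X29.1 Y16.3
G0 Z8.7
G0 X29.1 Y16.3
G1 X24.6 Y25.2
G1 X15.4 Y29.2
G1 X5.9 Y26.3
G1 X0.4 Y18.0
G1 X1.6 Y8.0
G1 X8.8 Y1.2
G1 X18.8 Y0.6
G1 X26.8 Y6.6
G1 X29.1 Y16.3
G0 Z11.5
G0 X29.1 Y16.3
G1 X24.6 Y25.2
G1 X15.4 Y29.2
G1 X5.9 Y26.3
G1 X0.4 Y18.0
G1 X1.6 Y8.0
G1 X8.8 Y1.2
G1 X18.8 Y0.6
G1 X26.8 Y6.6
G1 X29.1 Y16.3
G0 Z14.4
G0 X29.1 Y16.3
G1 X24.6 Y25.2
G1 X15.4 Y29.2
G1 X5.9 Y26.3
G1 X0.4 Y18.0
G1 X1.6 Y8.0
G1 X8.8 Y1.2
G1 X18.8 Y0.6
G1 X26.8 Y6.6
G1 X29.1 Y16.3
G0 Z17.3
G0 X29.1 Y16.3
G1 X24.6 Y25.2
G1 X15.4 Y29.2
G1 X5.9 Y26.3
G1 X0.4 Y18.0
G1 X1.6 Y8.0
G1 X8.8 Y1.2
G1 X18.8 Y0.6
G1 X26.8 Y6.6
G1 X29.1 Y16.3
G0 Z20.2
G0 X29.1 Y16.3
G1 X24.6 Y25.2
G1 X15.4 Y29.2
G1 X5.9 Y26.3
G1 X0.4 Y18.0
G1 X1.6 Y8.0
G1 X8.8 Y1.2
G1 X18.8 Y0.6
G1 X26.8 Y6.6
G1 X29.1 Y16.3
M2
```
solid part
  facet normal 0.0000 0.0000 -1.0000
    outer loop
      vertex 15.4 29.2 0.0
      vertex 24.6 25.2 0.0
      vertex 29.1 16.3 0.0
    endloop
  endfacet
  facet normal 0.0000 0.0000 -1.0000
    outer loop
      vertex 5.9 26.3 0.0
      vertex 15.4 29.2 0.0
      vertex 29.1 16.3 0.0
    endloop
  endfacet
  facet normal 0.0000 0.0000 -1.0000
    outer loop
      vertex 0.4 18.0 0.0
      vertex 5.9 26.3 0.0
      vertex 29.1 16.3 0.0
    endloop
  endfacet
  facet normal 0.0000 0.0000 -1.0000
    outer loop
      vertex 1.6 8.0 0.0
      vertex 0.4 18.0 0.0
      vertex 29.1 16.3 0.0
    endloop
  endfacet
  facet normal 0.0000 0.0000 -1.0000
    outer loop
      vertex 8.8 1.2 0.0
      vertex 1.6 8.0 0.0
      vertex 29.1 16.3 0.0
    endloop
  endfacet
  facet normal 0.0000 0.0000 -1.0000
    outer loop
      vertex 18.8 0.6 0.0
      vertex 8.8 1.2 0.0
      vertex 29.1 16.3 0.0
    endloop
  endfacet
  facet normal 0.0000 0.0000 -1.0000
    outer loop
      vertex 26.8 6.6 0.0
      vertex 18.8 0.6 0.0
      vertex 29.1 16.3 0.0
    endloop
  endfacet
  facet normal 0.0000 0.0000 1.0000
    outer loop
      vertex 29.1 16.3 20.2
      vertex 24.6 25.2 20.2
      vertex 15.4 29.2 20.2
    endloop
  endfacet
  facet normal 0.0000 0.0000 1.0000
    outer loop
      vertex 29.1 16.3 20.2
      vertex 15.4 29.2 20.2
      vertex 5.9 26.3 20.2
    endloop
  endfacet
  facet normal 0.0000 0.0000 1.0000
    outer loop
      vertex 29.1 16.3 20.2
      vertex 5.9 26.3 20.2
      vertex 0.4 18.0 20.2
    endloop
  endfacet
  facet normal 0.0000 0.0000 1.0000
    outer loop
      vertex 29.1 16.3 20.2
      vertex 0.4 18.0 20.2
      vertex 1.6 8.0 20.2
    endloop
  endfacet
  facet normal 0.0000 0.0000 1.0000
    outer loop
      vertex 29.1 16.3 20.2
      vertex 1.6 8.0 20.2
      vertex 8.8 1.2 20.2
    endloop
  endfacet
  facet normal 0.0000 0.0000 1.0000
    outer loop
      vertex 29.1 16.3 20.2
      vertex 8.8 1.2 20.2
      vertex 18.8 0.6 20.2
    endloop
  endfacet
  facet normal 0.0000 0.0000 1.0000
    outer loop
      vertex 29.1 16.3 20.2
      vertex 18.8 0.6 20.2
      vertex 26.8 6.6 20.2
    endloop
  endfacet
  facet normal 0.8924 0.4512 0.0000
    outer loop
      vertex 29.1 16.3 0.0
      vertex 24.6 25.2 0.0
      vertex 24.6 25.2 20.2
    endloop
  endfacet
  facet normal 0.8924 0.4512 0.0000
    outer loop
      vertex 29.1 16.3 0.0
      vertex 24.6 25.2 20.2
      vertex 29.1 16.3 20.2
    endloop
  endfacet
  facet normal 0.3987 0.9171 0.0000
    outer loop
      vertex 24.6 25.2 0.0
      vertex 15.4 29.2 0.0
      vertex 15.4 29.2 20.2
    endloop
  endfacet
  facet normal 0.3987 0.9171 0.0000
    outer loop
      vertex 24.6 25.2 0.0
      vertex 15.4 29.2 20.2
      vertex 24.6 25.2 20.2
    endloop
  endfacet
  facet normal -0.2920 0.9564 0.0000
    outer loop
      vertex 15.4 29.2 0.0
      vertex 5.9 26.3 0.0
      vertex 5.9 26.3 20.2
    endloop
  endfacet
  facet normal -0.2920 0.9564 0.0000
    outer loop
      vertex 15.4 29.2 0.0
      vertex 5.9 26.3 20.2
      vertex 15.4 29.2 20.2
    endloop
  endfacet
  facet normal -0.8336 0.5524 0.0000
    outer loop
      vertex 5.9 26.3 0.0
      vertex 0.4 18.0 0.0
      vertex 0.4 18.0 20.2
    endloop
  endfacet
  facet normal -0.8336 0.5524 0.0000
    outer loop
      vertex 5.9 26.3 0.0
      vertex 0.4 18.0 20.2
      vertex 5.9 26.3 20.2
    endloop
  endfacet
  facet normal -0.9929 -0.1191 0.0000
    outer loop
      vertex 0.4 18.0 0.0
      vertex 1.6 8.0 0.0
      vertex 1.6 8.0 20.2
    endloop
  endfacet
  facet normal -0.9929 -0.1191 0.0000
    outer loop
      vertex 0.4 18.0 0.0
      vertex 1.6 8.0 20.2
      vertex 0.4 18.0 20.2
    endloop
  endfacet
  facet normal -0.6866 -0.7270 0.0000
    outer loop
      vertex 1.6 8.0 0.0
      vertex 8.8 1.2 0.0
      vertex 8.8 1.2 20.2
    endloop
  endfacet
  facet normal -0.6866 -0.7270 0.0000
    outer loop
      vertex 1.6 8.0 0.0
      vertex 8.8 1.2 20.2
      vertex 1.6 8.0 20.2
    endloop
  endfacet
  facet normal -0.0599 -0.9982 0.0000
    outer loop
      vertex 8.8 1.2 0.0
      vertex 18.8 0.6 0.0
      vertex 18.8 0.6 20.2
    endloop
  endfacet
  facet normal -0.0599 -0.9982 0.0000
    outer loop
      vertex 8.8 1.2 0.0
      vertex 18.8 0.6 20.2
      vertex 8.8 1.2 20.2
    endloop
  endfacet
  facet normal 0.6000 -0.8000 0.0000
    outer loop
      vertex 18.8 0.6 0.0
      vertex 26.8 6.6 0.0
      vertex 26.8 6.6 20.2
    endloop
  endfacet
  facet normal 0.6000 -0.8000 0.0000
    outer loop
      vertex 18.8 0.6 0.0
      vertex 26.8 6.6 20.2
      vertex 18.8 0.6 20.2
    endloop
  endfacet
  facet normal 0.9730 -0.2307 0.0000
    outer loop
      vertex 26.8 6.6 0.0
      vertex 29.1 16.3 0.0
      vertex 29.1 16.3 20.2
    endloop
  endfacet
  facet normal 0.9730 -0.2307 0.0000
    outer loop
      vertex 26.8 6.6 0.0
      vertex 29.1 16.3 20.2
      vertex 26.8 6.6 20.2
    endloop
  endfacet
endsolid part

The G0 Z moves step by Δz≈2.9 mm. Every layer's G1 loop is the same polygon, so the solid is a straight extrusion of it from z=0 to z≈20.2. Closing with flat bottom and top caps and triangulating gives 32 facets — a regular 9-sided prism (a cylinder approximated with 9 flat sides), circumscribed radius ≈ 14.6 mm, height ≈ 20.2 mm.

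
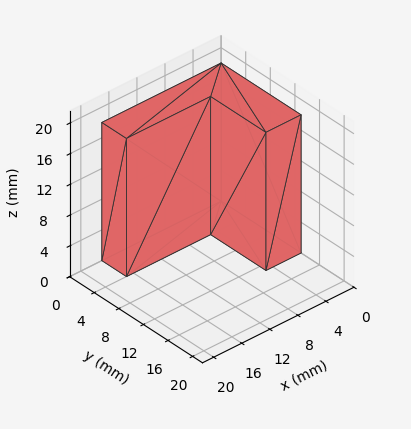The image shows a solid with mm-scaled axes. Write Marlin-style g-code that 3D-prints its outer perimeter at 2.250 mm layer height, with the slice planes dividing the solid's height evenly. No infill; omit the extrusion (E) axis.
Reading the render: the shape is an L-shaped prism: outer 17 × 13 mm, arm thicknesses ≈ 4 mm (horizontal) and 5 mm (vertical), extruded 18 mm in z (dimensions read to the nearest mm from the axis ticks). For the g-code, the solid's height is divided into equal slices at the stated Δz and each level perimeter traced with G1 moves after a G0 lift.

; perimeter-only toolpath
G21 ; units = mm
G90 ; absolute positioning
G28 ; home
; layer 1
G0 Z2.250
G0 X0.000 Y0.000
G1 X17.000 Y0.000
G1 X17.000 Y4.000
G1 X5.000 Y4.000
G1 X5.000 Y13.000
G1 X0.000 Y13.000
G1 X0.000 Y0.000
; layer 2
G0 Z4.500
G0 X0.000 Y0.000
G1 X17.000 Y0.000
G1 X17.000 Y4.000
G1 X5.000 Y4.000
G1 X5.000 Y13.000
G1 X0.000 Y13.000
G1 X0.000 Y0.000
; layer 3
G0 Z6.750
G0 X0.000 Y0.000
G1 X17.000 Y0.000
G1 X17.000 Y4.000
G1 X5.000 Y4.000
G1 X5.000 Y13.000
G1 X0.000 Y13.000
G1 X0.000 Y0.000
; layer 4
G0 Z9.000
G0 X0.000 Y0.000
G1 X17.000 Y0.000
G1 X17.000 Y4.000
G1 X5.000 Y4.000
G1 X5.000 Y13.000
G1 X0.000 Y13.000
G1 X0.000 Y0.000
; layer 5
G0 Z11.250
G0 X0.000 Y0.000
G1 X17.000 Y0.000
G1 X17.000 Y4.000
G1 X5.000 Y4.000
G1 X5.000 Y13.000
G1 X0.000 Y13.000
G1 X0.000 Y0.000
; layer 6
G0 Z13.500
G0 X0.000 Y0.000
G1 X17.000 Y0.000
G1 X17.000 Y4.000
G1 X5.000 Y4.000
G1 X5.000 Y13.000
G1 X0.000 Y13.000
G1 X0.000 Y0.000
; layer 7
G0 Z15.750
G0 X0.000 Y0.000
G1 X17.000 Y0.000
G1 X17.000 Y4.000
G1 X5.000 Y4.000
G1 X5.000 Y13.000
G1 X0.000 Y13.000
G1 X0.000 Y0.000
; layer 8
G0 Z18.000
G0 X0.000 Y0.000
G1 X17.000 Y0.000
G1 X17.000 Y4.000
G1 X5.000 Y4.000
G1 X5.000 Y13.000
G1 X0.000 Y13.000
G1 X0.000 Y0.000
M2 ; end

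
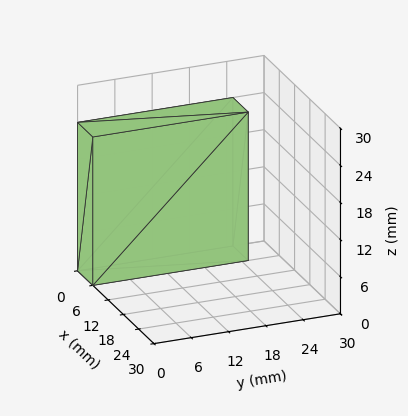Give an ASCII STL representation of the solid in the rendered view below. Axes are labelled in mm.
Reading the render: the shape is a rectangular box, roughly 6 × 25 mm footprint and 24 mm tall (dimensions read to the nearest mm from the axis ticks). For the STL, each face is triangulated and given an outward normal.

solid part
  facet normal 0.0000 0.0000 -1.0000
    outer loop
      vertex 6.000 25.000 0.000
      vertex 6.000 0.000 0.000
      vertex 0.000 0.000 0.000
    endloop
  endfacet
  facet normal 0.0000 0.0000 -1.0000
    outer loop
      vertex 0.000 25.000 0.000
      vertex 6.000 25.000 0.000
      vertex 0.000 0.000 0.000
    endloop
  endfacet
  facet normal 0.0000 0.0000 1.0000
    outer loop
      vertex 0.000 0.000 24.000
      vertex 6.000 0.000 24.000
      vertex 6.000 25.000 24.000
    endloop
  endfacet
  facet normal 0.0000 0.0000 1.0000
    outer loop
      vertex 0.000 0.000 24.000
      vertex 6.000 25.000 24.000
      vertex 0.000 25.000 24.000
    endloop
  endfacet
  facet normal 0.0000 -1.0000 0.0000
    outer loop
      vertex 0.000 0.000 0.000
      vertex 6.000 0.000 0.000
      vertex 6.000 0.000 24.000
    endloop
  endfacet
  facet normal 0.0000 -1.0000 0.0000
    outer loop
      vertex 0.000 0.000 0.000
      vertex 6.000 0.000 24.000
      vertex 0.000 0.000 24.000
    endloop
  endfacet
  facet normal 0.0000 1.0000 0.0000
    outer loop
      vertex 6.000 25.000 24.000
      vertex 6.000 25.000 0.000
      vertex 0.000 25.000 0.000
    endloop
  endfacet
  facet normal 0.0000 1.0000 0.0000
    outer loop
      vertex 0.000 25.000 24.000
      vertex 6.000 25.000 24.000
      vertex 0.000 25.000 0.000
    endloop
  endfacet
  facet normal -1.0000 0.0000 0.0000
    outer loop
      vertex 0.000 25.000 24.000
      vertex 0.000 25.000 0.000
      vertex 0.000 0.000 0.000
    endloop
  endfacet
  facet normal -1.0000 0.0000 0.0000
    outer loop
      vertex 0.000 0.000 24.000
      vertex 0.000 25.000 24.000
      vertex 0.000 0.000 0.000
    endloop
  endfacet
  facet normal 1.0000 0.0000 0.0000
    outer loop
      vertex 6.000 0.000 0.000
      vertex 6.000 25.000 0.000
      vertex 6.000 25.000 24.000
    endloop
  endfacet
  facet normal 1.0000 0.0000 0.0000
    outer loop
      vertex 6.000 0.000 0.000
      vertex 6.000 25.000 24.000
      vertex 6.000 0.000 24.000
    endloop
  endfacet
endsolid part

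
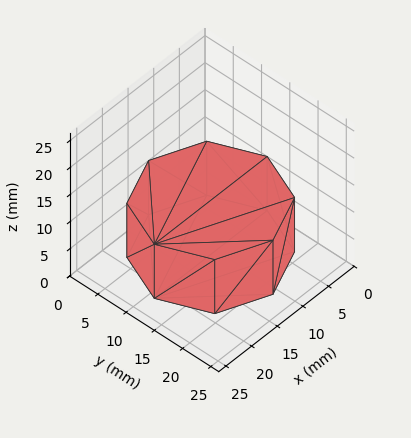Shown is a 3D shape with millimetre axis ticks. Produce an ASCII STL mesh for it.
Reading the render: the shape is a regular 8-sided prism (a cylinder approximated with 8 flat sides), circumscribed radius ≈ 11 mm, height ≈ 10 mm (dimensions read to the nearest mm from the axis ticks). For the STL, each face is triangulated and given an outward normal.

solid part
  facet normal 0.0000 0.0000 -1.0000
    outer loop
      vertex 11.000 22.000 0.000
      vertex 18.778 18.778 0.000
      vertex 22.000 11.000 0.000
    endloop
  endfacet
  facet normal 0.0000 0.0000 -1.0000
    outer loop
      vertex 3.222 18.778 0.000
      vertex 11.000 22.000 0.000
      vertex 22.000 11.000 0.000
    endloop
  endfacet
  facet normal 0.0000 0.0000 -1.0000
    outer loop
      vertex 0.000 11.000 0.000
      vertex 3.222 18.778 0.000
      vertex 22.000 11.000 0.000
    endloop
  endfacet
  facet normal 0.0000 0.0000 -1.0000
    outer loop
      vertex 3.222 3.222 0.000
      vertex 0.000 11.000 0.000
      vertex 22.000 11.000 0.000
    endloop
  endfacet
  facet normal 0.0000 0.0000 -1.0000
    outer loop
      vertex 11.000 0.000 0.000
      vertex 3.222 3.222 0.000
      vertex 22.000 11.000 0.000
    endloop
  endfacet
  facet normal 0.0000 0.0000 -1.0000
    outer loop
      vertex 18.778 3.222 0.000
      vertex 11.000 0.000 0.000
      vertex 22.000 11.000 0.000
    endloop
  endfacet
  facet normal 0.0000 0.0000 1.0000
    outer loop
      vertex 22.000 11.000 10.000
      vertex 18.778 18.778 10.000
      vertex 11.000 22.000 10.000
    endloop
  endfacet
  facet normal 0.0000 0.0000 1.0000
    outer loop
      vertex 22.000 11.000 10.000
      vertex 11.000 22.000 10.000
      vertex 3.222 18.778 10.000
    endloop
  endfacet
  facet normal 0.0000 0.0000 1.0000
    outer loop
      vertex 22.000 11.000 10.000
      vertex 3.222 18.778 10.000
      vertex 0.000 11.000 10.000
    endloop
  endfacet
  facet normal 0.0000 0.0000 1.0000
    outer loop
      vertex 22.000 11.000 10.000
      vertex 0.000 11.000 10.000
      vertex 3.222 3.222 10.000
    endloop
  endfacet
  facet normal 0.0000 0.0000 1.0000
    outer loop
      vertex 22.000 11.000 10.000
      vertex 3.222 3.222 10.000
      vertex 11.000 0.000 10.000
    endloop
  endfacet
  facet normal 0.0000 0.0000 1.0000
    outer loop
      vertex 22.000 11.000 10.000
      vertex 11.000 0.000 10.000
      vertex 18.778 3.222 10.000
    endloop
  endfacet
  facet normal 0.9239 0.3827 0.0000
    outer loop
      vertex 22.000 11.000 0.000
      vertex 18.778 18.778 0.000
      vertex 18.778 18.778 10.000
    endloop
  endfacet
  facet normal 0.9239 0.3827 0.0000
    outer loop
      vertex 22.000 11.000 0.000
      vertex 18.778 18.778 10.000
      vertex 22.000 11.000 10.000
    endloop
  endfacet
  facet normal 0.3827 0.9239 0.0000
    outer loop
      vertex 18.778 18.778 0.000
      vertex 11.000 22.000 0.000
      vertex 11.000 22.000 10.000
    endloop
  endfacet
  facet normal 0.3827 0.9239 0.0000
    outer loop
      vertex 18.778 18.778 0.000
      vertex 11.000 22.000 10.000
      vertex 18.778 18.778 10.000
    endloop
  endfacet
  facet normal -0.3827 0.9239 0.0000
    outer loop
      vertex 11.000 22.000 0.000
      vertex 3.222 18.778 0.000
      vertex 3.222 18.778 10.000
    endloop
  endfacet
  facet normal -0.3827 0.9239 0.0000
    outer loop
      vertex 11.000 22.000 0.000
      vertex 3.222 18.778 10.000
      vertex 11.000 22.000 10.000
    endloop
  endfacet
  facet normal -0.9239 0.3827 0.0000
    outer loop
      vertex 3.222 18.778 0.000
      vertex 0.000 11.000 0.000
      vertex 0.000 11.000 10.000
    endloop
  endfacet
  facet normal -0.9239 0.3827 0.0000
    outer loop
      vertex 3.222 18.778 0.000
      vertex 0.000 11.000 10.000
      vertex 3.222 18.778 10.000
    endloop
  endfacet
  facet normal -0.9239 -0.3827 0.0000
    outer loop
      vertex 0.000 11.000 0.000
      vertex 3.222 3.222 0.000
      vertex 3.222 3.222 10.000
    endloop
  endfacet
  facet normal -0.9239 -0.3827 0.0000
    outer loop
      vertex 0.000 11.000 0.000
      vertex 3.222 3.222 10.000
      vertex 0.000 11.000 10.000
    endloop
  endfacet
  facet normal -0.3827 -0.9239 0.0000
    outer loop
      vertex 3.222 3.222 0.000
      vertex 11.000 0.000 0.000
      vertex 11.000 0.000 10.000
    endloop
  endfacet
  facet normal -0.3827 -0.9239 0.0000
    outer loop
      vertex 3.222 3.222 0.000
      vertex 11.000 0.000 10.000
      vertex 3.222 3.222 10.000
    endloop
  endfacet
  facet normal 0.3827 -0.9239 0.0000
    outer loop
      vertex 11.000 0.000 0.000
      vertex 18.778 3.222 0.000
      vertex 18.778 3.222 10.000
    endloop
  endfacet
  facet normal 0.3827 -0.9239 0.0000
    outer loop
      vertex 11.000 0.000 0.000
      vertex 18.778 3.222 10.000
      vertex 11.000 0.000 10.000
    endloop
  endfacet
  facet normal 0.9239 -0.3827 0.0000
    outer loop
      vertex 18.778 3.222 0.000
      vertex 22.000 11.000 0.000
      vertex 22.000 11.000 10.000
    endloop
  endfacet
  facet normal 0.9239 -0.3827 0.0000
    outer loop
      vertex 18.778 3.222 0.000
      vertex 22.000 11.000 10.000
      vertex 18.778 3.222 10.000
    endloop
  endfacet
endsolid part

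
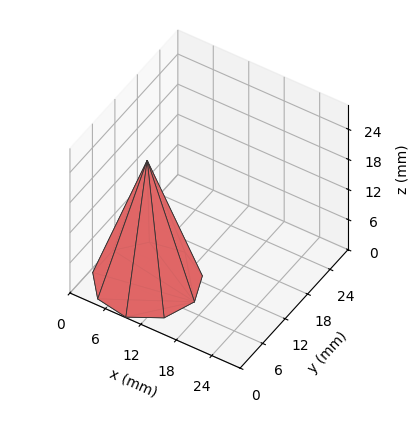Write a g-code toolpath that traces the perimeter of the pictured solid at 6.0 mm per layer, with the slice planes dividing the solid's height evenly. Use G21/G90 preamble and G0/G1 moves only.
Reading the render: the shape is a regular 9-sided pyramid, base circumscribed radius ≈ 8 mm, apex at z ≈ 24 mm (dimensions read to the nearest mm from the axis ticks). For the g-code, the solid's height is divided into equal slices at the stated Δz and each level perimeter traced with G1 moves after a G0 lift.

; perimeter-only toolpath
G21 ; units = mm
G90 ; absolute positioning
G28 ; home
; layer 1
G0 Z6.0
G0 X14.0 Y8.0
G1 X12.6 Y11.8
G1 X9.1 Y13.9
G1 X5.0 Y13.2
G1 X2.4 Y10.0
G1 X2.4 Y6.0
G1 X5.0 Y2.8
G1 X9.1 Y2.1
G1 X12.6 Y4.2
G1 X14.0 Y8.0
; layer 2
G0 Z12.0
G0 X12.0 Y8.0
G1 X11.1 Y10.6
G1 X8.7 Y11.9
G1 X6.0 Y11.4
G1 X4.2 Y9.3
G1 X4.2 Y6.7
G1 X6.0 Y4.5
G1 X8.7 Y4.0
G1 X11.1 Y5.5
G1 X12.0 Y8.0
; layer 3
G0 Z18.0
G0 X10.0 Y8.0
G1 X9.5 Y9.3
G1 X8.3 Y10.0
G1 X7.0 Y9.7
G1 X6.1 Y8.7
G1 X6.1 Y7.3
G1 X7.0 Y6.3
G1 X8.3 Y6.0
G1 X9.5 Y6.7
G1 X10.0 Y8.0
M2 ; end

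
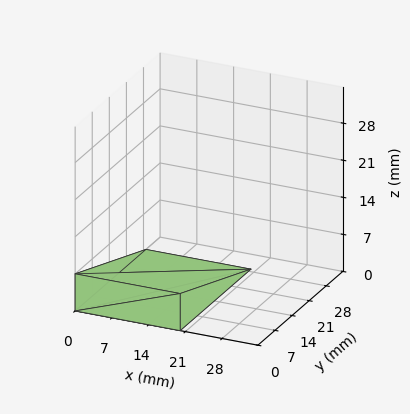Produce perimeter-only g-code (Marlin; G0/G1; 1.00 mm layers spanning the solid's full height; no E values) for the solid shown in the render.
Reading the render: the shape is a wedge (ramp): 20 × 29 mm base, rising to 7 mm along the y=0 edge and sloping linearly to z=0 at y=29 (dimensions read to the nearest mm from the axis ticks). For the g-code, the solid's height is divided into equal slices at the stated Δz and each level perimeter traced with G1 moves after a G0 lift.

; perimeter-only toolpath
G21 ; units = mm
G90 ; absolute positioning
G28 ; home
; layer 1
G0 Z1.00
G0 X0.00 Y0.00
G1 X20.00 Y0.00
G1 X20.00 Y24.86
G1 X0.00 Y24.86
G1 X0.00 Y0.00
; layer 2
G0 Z2.00
G0 X0.00 Y0.00
G1 X20.00 Y0.00
G1 X20.00 Y20.71
G1 X0.00 Y20.71
G1 X0.00 Y0.00
; layer 3
G0 Z3.00
G0 X0.00 Y0.00
G1 X20.00 Y0.00
G1 X20.00 Y16.57
G1 X0.00 Y16.57
G1 X0.00 Y0.00
; layer 4
G0 Z4.00
G0 X0.00 Y0.00
G1 X20.00 Y0.00
G1 X20.00 Y12.43
G1 X0.00 Y12.43
G1 X0.00 Y0.00
; layer 5
G0 Z5.00
G0 X0.00 Y0.00
G1 X20.00 Y0.00
G1 X20.00 Y8.29
G1 X0.00 Y8.29
G1 X0.00 Y0.00
; layer 6
G0 Z6.00
G0 X0.00 Y0.00
G1 X20.00 Y0.00
G1 X20.00 Y4.14
G1 X0.00 Y4.14
G1 X0.00 Y0.00
M2 ; end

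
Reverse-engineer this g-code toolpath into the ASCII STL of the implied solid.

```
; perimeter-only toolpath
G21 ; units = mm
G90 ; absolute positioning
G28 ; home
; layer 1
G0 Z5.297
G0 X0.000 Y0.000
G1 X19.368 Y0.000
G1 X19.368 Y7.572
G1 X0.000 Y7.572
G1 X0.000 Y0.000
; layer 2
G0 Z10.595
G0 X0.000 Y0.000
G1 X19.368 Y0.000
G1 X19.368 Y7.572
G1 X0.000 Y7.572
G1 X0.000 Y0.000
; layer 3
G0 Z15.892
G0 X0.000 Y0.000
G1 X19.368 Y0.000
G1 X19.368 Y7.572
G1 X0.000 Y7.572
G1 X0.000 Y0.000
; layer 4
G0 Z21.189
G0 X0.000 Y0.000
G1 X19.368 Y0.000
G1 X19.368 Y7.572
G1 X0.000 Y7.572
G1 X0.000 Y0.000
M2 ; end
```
solid part
  facet normal 0.0000 0.0000 -1.0000
    outer loop
      vertex 19.368 7.572 0.000
      vertex 19.368 0.000 0.000
      vertex 0.000 0.000 0.000
    endloop
  endfacet
  facet normal 0.0000 0.0000 -1.0000
    outer loop
      vertex 0.000 7.572 0.000
      vertex 19.368 7.572 0.000
      vertex 0.000 0.000 0.000
    endloop
  endfacet
  facet normal 0.0000 0.0000 1.0000
    outer loop
      vertex 0.000 0.000 21.189
      vertex 19.368 0.000 21.189
      vertex 19.368 7.572 21.189
    endloop
  endfacet
  facet normal 0.0000 0.0000 1.0000
    outer loop
      vertex 0.000 0.000 21.189
      vertex 19.368 7.572 21.189
      vertex 0.000 7.572 21.189
    endloop
  endfacet
  facet normal 0.0000 -1.0000 0.0000
    outer loop
      vertex 0.000 0.000 0.000
      vertex 19.368 0.000 0.000
      vertex 19.368 0.000 21.189
    endloop
  endfacet
  facet normal 0.0000 -1.0000 0.0000
    outer loop
      vertex 0.000 0.000 0.000
      vertex 19.368 0.000 21.189
      vertex 0.000 0.000 21.189
    endloop
  endfacet
  facet normal 0.0000 1.0000 0.0000
    outer loop
      vertex 19.368 7.572 21.189
      vertex 19.368 7.572 0.000
      vertex 0.000 7.572 0.000
    endloop
  endfacet
  facet normal 0.0000 1.0000 0.0000
    outer loop
      vertex 0.000 7.572 21.189
      vertex 19.368 7.572 21.189
      vertex 0.000 7.572 0.000
    endloop
  endfacet
  facet normal -1.0000 0.0000 0.0000
    outer loop
      vertex 0.000 7.572 21.189
      vertex 0.000 7.572 0.000
      vertex 0.000 0.000 0.000
    endloop
  endfacet
  facet normal -1.0000 0.0000 0.0000
    outer loop
      vertex 0.000 0.000 21.189
      vertex 0.000 7.572 21.189
      vertex 0.000 0.000 0.000
    endloop
  endfacet
  facet normal 1.0000 0.0000 0.0000
    outer loop
      vertex 19.368 0.000 0.000
      vertex 19.368 7.572 0.000
      vertex 19.368 7.572 21.189
    endloop
  endfacet
  facet normal 1.0000 0.0000 0.0000
    outer loop
      vertex 19.368 0.000 0.000
      vertex 19.368 7.572 21.189
      vertex 19.368 0.000 21.189
    endloop
  endfacet
endsolid part

The G0 Z moves step by Δz≈5.297 mm. Every layer's G1 loop is the same polygon, so the solid is a straight extrusion of it from z=0 to z≈21.2. Closing with flat bottom and top caps and triangulating gives 12 facets — a rectangular box, roughly 19.4 × 7.57 mm footprint and 21.2 mm tall.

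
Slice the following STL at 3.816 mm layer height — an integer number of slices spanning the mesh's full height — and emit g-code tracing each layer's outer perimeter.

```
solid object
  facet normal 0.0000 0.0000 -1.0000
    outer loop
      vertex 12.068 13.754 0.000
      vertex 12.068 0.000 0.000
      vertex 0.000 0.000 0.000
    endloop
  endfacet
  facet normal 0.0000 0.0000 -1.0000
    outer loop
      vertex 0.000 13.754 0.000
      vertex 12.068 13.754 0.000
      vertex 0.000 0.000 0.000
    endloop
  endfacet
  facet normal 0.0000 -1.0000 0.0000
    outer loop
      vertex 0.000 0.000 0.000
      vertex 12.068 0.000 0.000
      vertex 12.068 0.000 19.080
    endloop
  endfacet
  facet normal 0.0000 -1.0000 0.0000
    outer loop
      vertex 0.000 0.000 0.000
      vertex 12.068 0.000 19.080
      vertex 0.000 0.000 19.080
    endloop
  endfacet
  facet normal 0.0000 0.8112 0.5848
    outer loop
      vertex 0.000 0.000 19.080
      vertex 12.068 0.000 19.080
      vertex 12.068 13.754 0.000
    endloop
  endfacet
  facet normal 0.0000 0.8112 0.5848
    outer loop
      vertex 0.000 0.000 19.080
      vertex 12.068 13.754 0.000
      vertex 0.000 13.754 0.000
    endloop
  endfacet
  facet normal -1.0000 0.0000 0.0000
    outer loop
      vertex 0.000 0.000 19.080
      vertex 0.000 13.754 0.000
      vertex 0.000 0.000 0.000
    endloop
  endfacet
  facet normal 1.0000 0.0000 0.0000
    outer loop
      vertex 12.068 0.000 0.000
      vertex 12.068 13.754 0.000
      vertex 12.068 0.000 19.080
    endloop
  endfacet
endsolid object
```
; perimeter-only toolpath
G21 ; units = mm
G90 ; absolute positioning
G28 ; home
; layer 1
G0 Z3.816
G0 X0.000 Y0.000
G1 X12.068 Y0.000
G1 X12.068 Y11.003
G1 X0.000 Y11.003
G1 X0.000 Y0.000
; layer 2
G0 Z7.632
G0 X0.000 Y0.000
G1 X12.068 Y0.000
G1 X12.068 Y8.252
G1 X0.000 Y8.252
G1 X0.000 Y0.000
; layer 3
G0 Z11.448
G0 X0.000 Y0.000
G1 X12.068 Y0.000
G1 X12.068 Y5.502
G1 X0.000 Y5.502
G1 X0.000 Y0.000
; layer 4
G0 Z15.264
G0 X0.000 Y0.000
G1 X12.068 Y0.000
G1 X12.068 Y2.751
G1 X0.000 Y2.751
G1 X0.000 Y0.000
M2 ; end

The solid is a wedge (ramp): 12.1 × 13.8 mm base, rising to 19.1 mm along the y=0 edge and sloping linearly to z=0 at y=13.8. Slicing at Δz = 3.816 mm — 5 equal slices spanning the solid's height, so layer i sits at z = i·h/5 — gives 4 non-empty perimeters. Each is a 4-segment closed polygon; G0 lifts to the layer z and rapids to the start vertex, then G1 traces the edges. The cross-section shrinks linearly with z (the slice at the apex is degenerate and omitted).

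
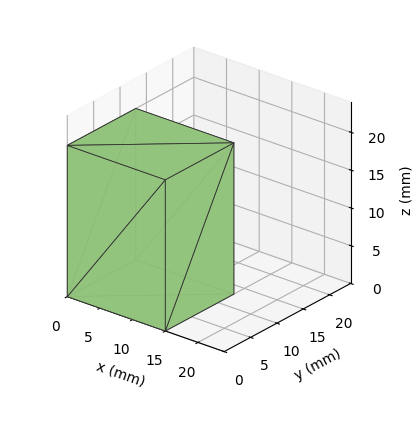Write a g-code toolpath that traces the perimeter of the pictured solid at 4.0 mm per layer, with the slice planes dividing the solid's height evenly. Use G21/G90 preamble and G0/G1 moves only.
Reading the render: the shape is a rectangular box, roughly 15 × 13 mm footprint and 20 mm tall (dimensions read to the nearest mm from the axis ticks). For the g-code, the solid's height is divided into equal slices at the stated Δz and each level perimeter traced with G1 moves after a G0 lift.

; perimeter-only toolpath
G21 ; units = mm
G90 ; absolute positioning
G28 ; home
; layer 1
G0 Z4.0
G0 X0.0 Y0.0
G1 X15.0 Y0.0
G1 X15.0 Y13.0
G1 X0.0 Y13.0
G1 X0.0 Y0.0
; layer 2
G0 Z8.0
G0 X0.0 Y0.0
G1 X15.0 Y0.0
G1 X15.0 Y13.0
G1 X0.0 Y13.0
G1 X0.0 Y0.0
; layer 3
G0 Z12.0
G0 X0.0 Y0.0
G1 X15.0 Y0.0
G1 X15.0 Y13.0
G1 X0.0 Y13.0
G1 X0.0 Y0.0
; layer 4
G0 Z16.0
G0 X0.0 Y0.0
G1 X15.0 Y0.0
G1 X15.0 Y13.0
G1 X0.0 Y13.0
G1 X0.0 Y0.0
; layer 5
G0 Z20.0
G0 X0.0 Y0.0
G1 X15.0 Y0.0
G1 X15.0 Y13.0
G1 X0.0 Y13.0
G1 X0.0 Y0.0
M2 ; end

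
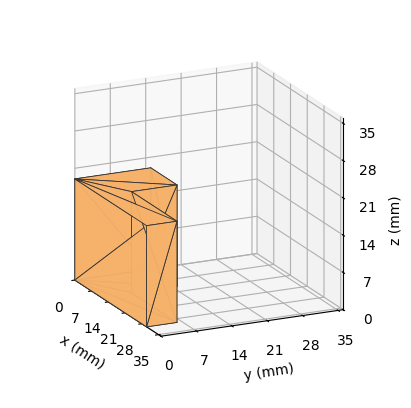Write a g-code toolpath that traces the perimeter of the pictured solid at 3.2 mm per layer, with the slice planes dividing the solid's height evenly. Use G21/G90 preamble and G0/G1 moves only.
Reading the render: the shape is an L-shaped prism: outer 30 × 15 mm, arm thicknesses ≈ 6 mm (horizontal) and 11 mm (vertical), extruded 19 mm in z (dimensions read to the nearest mm from the axis ticks). For the g-code, the solid's height is divided into equal slices at the stated Δz and each level perimeter traced with G1 moves after a G0 lift.

; perimeter-only toolpath
G21 ; units = mm
G90 ; absolute positioning
G28 ; home
; layer 1
G0 Z3.2
G0 X0.0 Y0.0
G1 X30.0 Y0.0
G1 X30.0 Y6.0
G1 X11.0 Y6.0
G1 X11.0 Y15.0
G1 X0.0 Y15.0
G1 X0.0 Y0.0
; layer 2
G0 Z6.3
G0 X0.0 Y0.0
G1 X30.0 Y0.0
G1 X30.0 Y6.0
G1 X11.0 Y6.0
G1 X11.0 Y15.0
G1 X0.0 Y15.0
G1 X0.0 Y0.0
; layer 3
G0 Z9.5
G0 X0.0 Y0.0
G1 X30.0 Y0.0
G1 X30.0 Y6.0
G1 X11.0 Y6.0
G1 X11.0 Y15.0
G1 X0.0 Y15.0
G1 X0.0 Y0.0
; layer 4
G0 Z12.7
G0 X0.0 Y0.0
G1 X30.0 Y0.0
G1 X30.0 Y6.0
G1 X11.0 Y6.0
G1 X11.0 Y15.0
G1 X0.0 Y15.0
G1 X0.0 Y0.0
; layer 5
G0 Z15.8
G0 X0.0 Y0.0
G1 X30.0 Y0.0
G1 X30.0 Y6.0
G1 X11.0 Y6.0
G1 X11.0 Y15.0
G1 X0.0 Y15.0
G1 X0.0 Y0.0
; layer 6
G0 Z19.0
G0 X0.0 Y0.0
G1 X30.0 Y0.0
G1 X30.0 Y6.0
G1 X11.0 Y6.0
G1 X11.0 Y15.0
G1 X0.0 Y15.0
G1 X0.0 Y0.0
M2 ; end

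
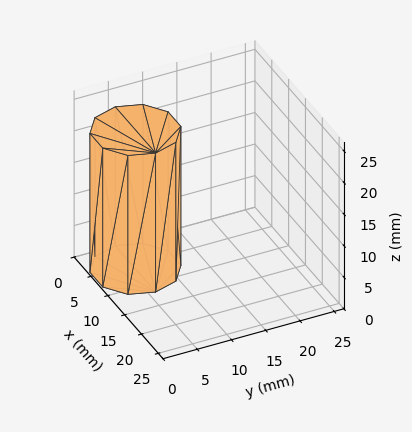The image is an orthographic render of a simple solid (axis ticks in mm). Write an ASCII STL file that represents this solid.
Reading the render: the shape is a regular 10-sided prism (a cylinder approximated with 10 flat sides), circumscribed radius ≈ 6 mm, height ≈ 22 mm (dimensions read to the nearest mm from the axis ticks). For the STL, each face is triangulated and given an outward normal.

solid part
  facet normal 0.0000 0.0000 -1.0000
    outer loop
      vertex 7.9 11.7 0.0
      vertex 10.9 9.5 0.0
      vertex 12.0 6.0 0.0
    endloop
  endfacet
  facet normal 0.0000 0.0000 -1.0000
    outer loop
      vertex 4.1 11.7 0.0
      vertex 7.9 11.7 0.0
      vertex 12.0 6.0 0.0
    endloop
  endfacet
  facet normal 0.0000 0.0000 -1.0000
    outer loop
      vertex 1.1 9.5 0.0
      vertex 4.1 11.7 0.0
      vertex 12.0 6.0 0.0
    endloop
  endfacet
  facet normal 0.0000 0.0000 -1.0000
    outer loop
      vertex 0.0 6.0 0.0
      vertex 1.1 9.5 0.0
      vertex 12.0 6.0 0.0
    endloop
  endfacet
  facet normal 0.0000 0.0000 -1.0000
    outer loop
      vertex 1.1 2.5 0.0
      vertex 0.0 6.0 0.0
      vertex 12.0 6.0 0.0
    endloop
  endfacet
  facet normal 0.0000 0.0000 -1.0000
    outer loop
      vertex 4.1 0.3 0.0
      vertex 1.1 2.5 0.0
      vertex 12.0 6.0 0.0
    endloop
  endfacet
  facet normal 0.0000 0.0000 -1.0000
    outer loop
      vertex 7.9 0.3 0.0
      vertex 4.1 0.3 0.0
      vertex 12.0 6.0 0.0
    endloop
  endfacet
  facet normal 0.0000 0.0000 -1.0000
    outer loop
      vertex 10.9 2.5 0.0
      vertex 7.9 0.3 0.0
      vertex 12.0 6.0 0.0
    endloop
  endfacet
  facet normal 0.0000 0.0000 1.0000
    outer loop
      vertex 12.0 6.0 22.0
      vertex 10.9 9.5 22.0
      vertex 7.9 11.7 22.0
    endloop
  endfacet
  facet normal 0.0000 0.0000 1.0000
    outer loop
      vertex 12.0 6.0 22.0
      vertex 7.9 11.7 22.0
      vertex 4.1 11.7 22.0
    endloop
  endfacet
  facet normal 0.0000 0.0000 1.0000
    outer loop
      vertex 12.0 6.0 22.0
      vertex 4.1 11.7 22.0
      vertex 1.1 9.5 22.0
    endloop
  endfacet
  facet normal 0.0000 0.0000 1.0000
    outer loop
      vertex 12.0 6.0 22.0
      vertex 1.1 9.5 22.0
      vertex 0.0 6.0 22.0
    endloop
  endfacet
  facet normal 0.0000 0.0000 1.0000
    outer loop
      vertex 12.0 6.0 22.0
      vertex 0.0 6.0 22.0
      vertex 1.1 2.5 22.0
    endloop
  endfacet
  facet normal 0.0000 0.0000 1.0000
    outer loop
      vertex 12.0 6.0 22.0
      vertex 1.1 2.5 22.0
      vertex 4.1 0.3 22.0
    endloop
  endfacet
  facet normal 0.0000 0.0000 1.0000
    outer loop
      vertex 12.0 6.0 22.0
      vertex 4.1 0.3 22.0
      vertex 7.9 0.3 22.0
    endloop
  endfacet
  facet normal 0.0000 0.0000 1.0000
    outer loop
      vertex 12.0 6.0 22.0
      vertex 7.9 0.3 22.0
      vertex 10.9 2.5 22.0
    endloop
  endfacet
  facet normal 0.9540 0.2998 0.0000
    outer loop
      vertex 12.0 6.0 0.0
      vertex 10.9 9.5 0.0
      vertex 10.9 9.5 22.0
    endloop
  endfacet
  facet normal 0.9540 0.2998 0.0000
    outer loop
      vertex 12.0 6.0 0.0
      vertex 10.9 9.5 22.0
      vertex 12.0 6.0 22.0
    endloop
  endfacet
  facet normal 0.5914 0.8064 0.0000
    outer loop
      vertex 10.9 9.5 0.0
      vertex 7.9 11.7 0.0
      vertex 7.9 11.7 22.0
    endloop
  endfacet
  facet normal 0.5914 0.8064 0.0000
    outer loop
      vertex 10.9 9.5 0.0
      vertex 7.9 11.7 22.0
      vertex 10.9 9.5 22.0
    endloop
  endfacet
  facet normal 0.0000 1.0000 0.0000
    outer loop
      vertex 7.9 11.7 0.0
      vertex 4.1 11.7 0.0
      vertex 4.1 11.7 22.0
    endloop
  endfacet
  facet normal 0.0000 1.0000 0.0000
    outer loop
      vertex 7.9 11.7 0.0
      vertex 4.1 11.7 22.0
      vertex 7.9 11.7 22.0
    endloop
  endfacet
  facet normal -0.5914 0.8064 0.0000
    outer loop
      vertex 4.1 11.7 0.0
      vertex 1.1 9.5 0.0
      vertex 1.1 9.5 22.0
    endloop
  endfacet
  facet normal -0.5914 0.8064 0.0000
    outer loop
      vertex 4.1 11.7 0.0
      vertex 1.1 9.5 22.0
      vertex 4.1 11.7 22.0
    endloop
  endfacet
  facet normal -0.9540 0.2998 0.0000
    outer loop
      vertex 1.1 9.5 0.0
      vertex 0.0 6.0 0.0
      vertex 0.0 6.0 22.0
    endloop
  endfacet
  facet normal -0.9540 0.2998 0.0000
    outer loop
      vertex 1.1 9.5 0.0
      vertex 0.0 6.0 22.0
      vertex 1.1 9.5 22.0
    endloop
  endfacet
  facet normal -0.9540 -0.2998 0.0000
    outer loop
      vertex 0.0 6.0 0.0
      vertex 1.1 2.5 0.0
      vertex 1.1 2.5 22.0
    endloop
  endfacet
  facet normal -0.9540 -0.2998 0.0000
    outer loop
      vertex 0.0 6.0 0.0
      vertex 1.1 2.5 22.0
      vertex 0.0 6.0 22.0
    endloop
  endfacet
  facet normal -0.5914 -0.8064 0.0000
    outer loop
      vertex 1.1 2.5 0.0
      vertex 4.1 0.3 0.0
      vertex 4.1 0.3 22.0
    endloop
  endfacet
  facet normal -0.5914 -0.8064 0.0000
    outer loop
      vertex 1.1 2.5 0.0
      vertex 4.1 0.3 22.0
      vertex 1.1 2.5 22.0
    endloop
  endfacet
  facet normal 0.0000 -1.0000 0.0000
    outer loop
      vertex 4.1 0.3 0.0
      vertex 7.9 0.3 0.0
      vertex 7.9 0.3 22.0
    endloop
  endfacet
  facet normal 0.0000 -1.0000 0.0000
    outer loop
      vertex 4.1 0.3 0.0
      vertex 7.9 0.3 22.0
      vertex 4.1 0.3 22.0
    endloop
  endfacet
  facet normal 0.5914 -0.8064 0.0000
    outer loop
      vertex 7.9 0.3 0.0
      vertex 10.9 2.5 0.0
      vertex 10.9 2.5 22.0
    endloop
  endfacet
  facet normal 0.5914 -0.8064 0.0000
    outer loop
      vertex 7.9 0.3 0.0
      vertex 10.9 2.5 22.0
      vertex 7.9 0.3 22.0
    endloop
  endfacet
  facet normal 0.9540 -0.2998 0.0000
    outer loop
      vertex 10.9 2.5 0.0
      vertex 12.0 6.0 0.0
      vertex 12.0 6.0 22.0
    endloop
  endfacet
  facet normal 0.9540 -0.2998 0.0000
    outer loop
      vertex 10.9 2.5 0.0
      vertex 12.0 6.0 22.0
      vertex 10.9 2.5 22.0
    endloop
  endfacet
endsolid part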